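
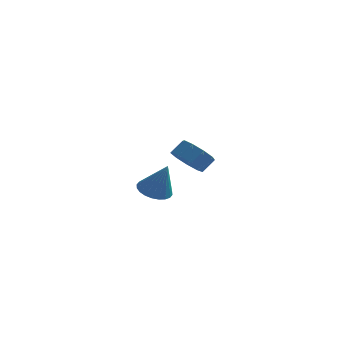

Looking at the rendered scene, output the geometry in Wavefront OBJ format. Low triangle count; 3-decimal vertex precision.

v 2.035 3.395 -2.15
v 2.441 4.03 -2.923
v 2.951 4.581 -2.203
v 2.545 3.945 -1.43
v 1.8 4.306 -2.681
v 2.31 4.856 -1.96
v 1.269 4.155 -2.19
v 1.779 4.706 -1.469
v 1.097 3.649 -1.68
v 1.606 4.199 -0.96
v 1.363 3.023 -1.391
v 1.873 3.574 -0.67
v 1.944 2.572 -1.456
v 2.454 3.123 -0.736
v 2.568 2.505 -1.847
v 3.077 3.056 -1.127
v 2.942 2.855 -2.379
v 3.452 3.406 -1.659
v 2.892 3.457 -2.804
v 3.402 4.008 -2.084
v 2.137 -2.705 -1.794
v 2.651 -1.935 -1.881
v 2.903 -3.015 -0.006
v 2.349 -1.802 -1.729
v 2.015 -1.807 -1.587
v 1.7 -1.949 -1.476
v 1.451 -2.205 -1.414
v 1.307 -2.538 -1.41
v 1.289 -2.897 -1.464
v 1.4 -3.226 -1.569
v 1.624 -3.476 -1.708
v 1.925 -3.608 -1.86
v 2.259 -3.603 -2.002
v 2.575 -3.462 -2.112
v 2.823 -3.205 -2.174
v 2.968 -2.872 -2.179
v 2.985 -2.514 -2.124
v 2.874 -2.185 -2.02
f 2 1 5
f 2 5 3
f 3 5 6
f 3 6 4
f 5 1 7
f 5 7 6
f 6 7 8
f 6 8 4
f 7 1 9
f 7 9 8
f 8 9 10
f 8 10 4
f 9 1 11
f 9 11 10
f 10 11 12
f 10 12 4
f 11 1 13
f 11 13 12
f 12 13 14
f 12 14 4
f 13 1 15
f 13 15 14
f 14 15 16
f 14 16 4
f 15 1 17
f 15 17 16
f 16 17 18
f 16 18 4
f 17 1 19
f 17 19 18
f 18 19 20
f 18 20 4
f 19 1 2
f 19 2 20
f 20 2 3
f 20 3 4
f 22 21 24
f 22 24 23
f 24 21 25
f 24 25 23
f 25 21 26
f 25 26 23
f 26 21 27
f 26 27 23
f 27 21 28
f 27 28 23
f 28 21 29
f 28 29 23
f 29 21 30
f 29 30 23
f 30 21 31
f 30 31 23
f 31 21 32
f 31 32 23
f 32 21 33
f 32 33 23
f 33 21 34
f 33 34 23
f 34 21 35
f 34 35 23
f 35 21 36
f 35 36 23
f 36 21 37
f 36 37 23
f 37 21 38
f 37 38 23
f 38 21 22
f 38 22 23



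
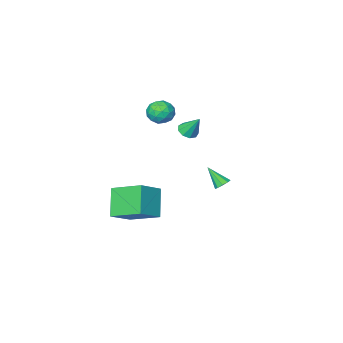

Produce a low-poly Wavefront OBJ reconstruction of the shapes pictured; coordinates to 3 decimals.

v 0.568 4.278 0.248
v 1.021 4.488 0.244
v 0.972 3.422 1.252
v 0.818 4.652 0.466
v 0.498 4.641 0.585
v 0.21 4.46 0.547
v 0.09 4.194 0.369
v 0.193 3.967 0.134
v 0.472 3.886 -0.047
v 0.795 3.988 -0.09
v 1.012 4.226 0.025
v 0.133 -1.733 2.757
v 0.686 -1.927 2.125
v -0.246 -3.073 2.835
v 0.307 -3.267 2.203
v 0.603 -3.028 2.977
v 0.837 -2.2 2.929
v -0.397 -2.8 2.031
v -0.163 -1.972 1.983
v 0.359 -2.586 1.676
v 0.977 -2.727 2.261
v -0.537 -2.273 2.699
v 0.081 -2.414 3.284
v 0.443 -1.712 2.434
v -0.003 -3.288 2.526
v 0.171 -3.148 2.981
v 0.496 -3.261 2.609
v 0.532 -1.873 2.907
v 0.857 -1.987 2.535
v 0.808 -2.634 3.036
v -0.417 -3.013 2.425
v -0.092 -3.127 2.053
v -0.056 -1.739 2.351
v 0.269 -1.852 1.979
v -0.368 -2.366 1.924
v 0.576 -2.213 1.799
v 0.353 -3.001 1.845
v -0.061 -2.727 1.744
v 0.077 -2.24 1.716
v 0.939 -2.296 2.143
v 0.716 -3.084 2.188
v 0.89 -2.944 2.643
v 1.028 -2.457 2.615
v 0.746 -2.684 1.879
v -0.276 -1.916 2.772
v -0.499 -2.704 2.817
v -0.588 -2.543 2.345
v -0.45 -2.056 2.317
v 0.087 -1.999 3.115
v -0.136 -2.787 3.161
v 0.363 -2.76 3.244
v 0.501 -2.273 3.216
v -0.306 -2.316 3.081
v -2.468 -3.909 -0.461
v -2.06 -4.302 -0.122
v -2.732 -3.111 0.781
v -1.83 -3.955 -0.296
v -1.898 -3.586 -0.547
v -2.233 -3.368 -0.758
v -2.677 -3.404 -0.83
v -3.023 -3.675 -0.73
v -3.11 -4.056 -0.503
v -2.895 -4.368 -0.257
v -2.481 -4.465 -0.107
v 2.701 -1.623 -2.692
v 4.101 -1.335 -1.81
v 1.823 0.092 -1.857
v 3.223 0.38 -0.975
v 3.397 -0.56 -4.145
v 4.797 -0.272 -3.263
v 2.519 1.155 -3.31
v 3.919 1.443 -2.428
f 2 1 4
f 2 4 3
f 4 1 5
f 4 5 3
f 5 1 6
f 5 6 3
f 6 1 7
f 6 7 3
f 7 1 8
f 7 8 3
f 8 1 9
f 8 9 3
f 9 1 10
f 9 10 3
f 10 1 11
f 10 11 3
f 11 1 2
f 11 2 3
f 12 49 28
f 49 23 52
f 28 52 17
f 49 52 28
f 12 28 24
f 28 17 29
f 24 29 13
f 28 29 24
f 12 24 33
f 24 13 34
f 33 34 19
f 24 34 33
f 12 33 45
f 33 19 48
f 45 48 22
f 33 48 45
f 12 45 49
f 45 22 53
f 49 53 23
f 45 53 49
f 13 29 40
f 29 17 43
f 40 43 21
f 29 43 40
f 17 52 30
f 52 23 51
f 30 51 16
f 52 51 30
f 23 53 50
f 53 22 46
f 50 46 14
f 53 46 50
f 22 48 47
f 48 19 35
f 47 35 18
f 48 35 47
f 19 34 39
f 34 13 36
f 39 36 20
f 34 36 39
f 15 41 27
f 41 21 42
f 27 42 16
f 41 42 27
f 15 27 25
f 27 16 26
f 25 26 14
f 27 26 25
f 15 25 32
f 25 14 31
f 32 31 18
f 25 31 32
f 15 32 37
f 32 18 38
f 37 38 20
f 32 38 37
f 15 37 41
f 37 20 44
f 41 44 21
f 37 44 41
f 16 42 30
f 42 21 43
f 30 43 17
f 42 43 30
f 14 26 50
f 26 16 51
f 50 51 23
f 26 51 50
f 18 31 47
f 31 14 46
f 47 46 22
f 31 46 47
f 20 38 39
f 38 18 35
f 39 35 19
f 38 35 39
f 21 44 40
f 44 20 36
f 40 36 13
f 44 36 40
f 55 54 57
f 55 57 56
f 57 54 58
f 57 58 56
f 58 54 59
f 58 59 56
f 59 54 60
f 59 60 56
f 60 54 61
f 60 61 56
f 61 54 62
f 61 62 56
f 62 54 63
f 62 63 56
f 63 54 64
f 63 64 56
f 64 54 55
f 64 55 56
f 66 68 65
f 69 66 65
f 65 68 67
f 67 69 65
f 66 72 68
f 70 66 69
f 70 72 66
f 68 72 67
f 71 69 67
f 67 72 71
f 71 70 69
f 72 70 71



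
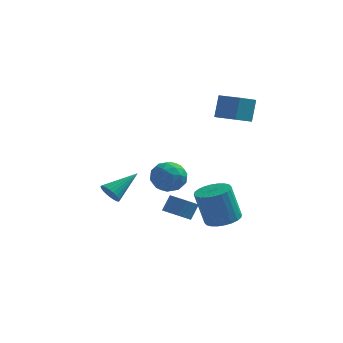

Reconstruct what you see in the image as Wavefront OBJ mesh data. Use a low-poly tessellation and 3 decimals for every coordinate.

v 2.123 2.436 2.32
v 2.239 3.05 3.64
v 0.881 3.202 2.073
v 0.997 3.816 3.392
v 2.823 3.404 1.808
v 2.939 4.018 3.127
v 1.581 4.17 1.56
v 1.697 4.784 2.88
v -2.144 4.756 -2.464
v -1.157 4.843 -2.9
v -2.243 3.097 -3.02
v -1.256 3.184 -3.456
v -1.374 3.184 -2.38
v -1.312 4.209 -2.036
v -2.088 3.731 -3.884
v -2.026 4.756 -3.54
v -1.122 4.209 -3.778
v -0.681 3.871 -2.848
v -2.719 4.069 -3.072
v -2.278 3.731 -2.142
v -1.642 4.945 -2.633
v -1.758 2.995 -3.287
v -1.828 2.995 -2.654
v -1.247 3.046 -2.911
v -1.733 4.573 -2.125
v -1.153 4.624 -2.382
v -1.281 3.649 -2.076
v -2.247 3.316 -3.538
v -1.667 3.367 -3.795
v -2.153 4.894 -3.009
v -1.572 4.945 -3.266
v -2.119 4.291 -3.844
v -1.041 4.624 -3.406
v -1.099 3.649 -3.733
v -1.588 3.97 -3.984
v -1.552 4.573 -3.782
v -0.782 4.425 -2.859
v -0.84 3.45 -3.186
v -0.909 3.45 -2.553
v -0.873 4.053 -2.351
v -0.761 4.053 -3.375
v -2.56 4.49 -2.734
v -2.618 3.515 -3.061
v -2.527 3.887 -3.569
v -2.491 4.49 -3.367
v -2.301 4.291 -2.187
v -2.359 3.316 -2.514
v -1.848 3.367 -2.138
v -1.812 3.97 -1.936
v -2.639 3.887 -2.545
v -3.79 -0.844 -2.057
v -3.463 -0.702 -2.648
v -2.63 0.444 -1.103
v -3.661 -0.52 -2.652
v -3.879 -0.387 -2.566
v -4.084 -0.324 -2.403
v -4.244 -0.341 -2.187
v -4.334 -0.433 -1.951
v -4.342 -0.589 -1.731
v -4.266 -0.783 -1.561
v -4.118 -0.987 -1.467
v -3.919 -1.169 -1.462
v -3.701 -1.302 -1.548
v -3.497 -1.365 -1.712
v -3.337 -1.348 -1.928
v -3.246 -1.256 -2.164
v -3.239 -1.1 -2.383
v -3.315 -0.906 -2.553
v 1.638 1.763 -4.71
v 2.578 2.022 -4.447
v 2.002 2.016 -2.386
v 1.062 1.757 -2.65
v 2.411 2.376 -4.493
v 1.834 2.37 -2.432
v 2.126 2.636 -4.572
v 1.55 2.631 -2.511
v 1.767 2.764 -4.672
v 1.19 2.758 -2.611
v 1.388 2.739 -4.778
v 0.812 2.733 -2.717
v 1.047 2.566 -4.873
v 0.471 2.56 -2.812
v 0.797 2.27 -4.944
v 0.22 2.264 -2.883
v 0.674 1.897 -4.98
v 0.098 1.891 -2.919
v 0.698 1.504 -4.974
v 0.122 1.498 -2.913
v 0.866 1.15 -4.928
v 0.289 1.144 -2.867
v 1.15 0.889 -4.849
v 0.574 0.884 -2.788
v 1.51 0.762 -4.749
v 0.933 0.756 -2.688
v 1.888 0.787 -4.643
v 1.312 0.781 -2.582
v 2.229 0.96 -4.548
v 1.653 0.954 -2.487
v 2.48 1.256 -4.477
v 1.903 1.25 -2.416
v 2.602 1.629 -4.441
v 2.026 1.623 -2.38
v -0.019 -2.464 -2.396
v 0.664 -2.305 -2.738
v 0.962 -1.798 -1.905
v 0.279 -1.956 -1.564
v 0.483 -2.051 -2.828
v 0.782 -1.544 -1.995
v 0.215 -1.869 -2.843
v 0.514 -1.361 -2.01
v -0.093 -1.789 -2.781
v 0.206 -1.282 -1.948
v -0.388 -1.826 -2.653
v -0.09 -1.319 -1.82
v -0.62 -1.973 -2.48
v -0.322 -1.466 -1.647
v -0.748 -2.205 -2.293
v -0.449 -1.698 -1.46
v -0.75 -2.482 -2.124
v -0.451 -1.974 -1.291
v -0.625 -2.756 -2.001
v -0.327 -2.248 -1.169
v -0.396 -2.979 -1.948
v -0.098 -2.471 -1.115
v -0.102 -3.113 -1.971
v 0.197 -2.605 -1.139
v 0.207 -3.134 -2.069
v 0.505 -2.627 -1.236
v 0.477 -3.04 -2.223
v 0.775 -2.533 -1.39
v 0.66 -2.847 -2.407
v 0.959 -2.339 -1.574
v 0.727 -2.587 -2.589
v 1.025 -2.079 -1.756
f 2 4 1
f 5 2 1
f 1 4 3
f 3 5 1
f 2 8 4
f 6 2 5
f 6 8 2
f 4 8 3
f 7 5 3
f 3 8 7
f 7 6 5
f 8 6 7
f 9 46 25
f 46 20 49
f 25 49 14
f 46 49 25
f 9 25 21
f 25 14 26
f 21 26 10
f 25 26 21
f 9 21 30
f 21 10 31
f 30 31 16
f 21 31 30
f 9 30 42
f 30 16 45
f 42 45 19
f 30 45 42
f 9 42 46
f 42 19 50
f 46 50 20
f 42 50 46
f 10 26 37
f 26 14 40
f 37 40 18
f 26 40 37
f 14 49 27
f 49 20 48
f 27 48 13
f 49 48 27
f 20 50 47
f 50 19 43
f 47 43 11
f 50 43 47
f 19 45 44
f 45 16 32
f 44 32 15
f 45 32 44
f 16 31 36
f 31 10 33
f 36 33 17
f 31 33 36
f 12 38 24
f 38 18 39
f 24 39 13
f 38 39 24
f 12 24 22
f 24 13 23
f 22 23 11
f 24 23 22
f 12 22 29
f 22 11 28
f 29 28 15
f 22 28 29
f 12 29 34
f 29 15 35
f 34 35 17
f 29 35 34
f 12 34 38
f 34 17 41
f 38 41 18
f 34 41 38
f 13 39 27
f 39 18 40
f 27 40 14
f 39 40 27
f 11 23 47
f 23 13 48
f 47 48 20
f 23 48 47
f 15 28 44
f 28 11 43
f 44 43 19
f 28 43 44
f 17 35 36
f 35 15 32
f 36 32 16
f 35 32 36
f 18 41 37
f 41 17 33
f 37 33 10
f 41 33 37
f 52 51 54
f 52 54 53
f 54 51 55
f 54 55 53
f 55 51 56
f 55 56 53
f 56 51 57
f 56 57 53
f 57 51 58
f 57 58 53
f 58 51 59
f 58 59 53
f 59 51 60
f 59 60 53
f 60 51 61
f 60 61 53
f 61 51 62
f 61 62 53
f 62 51 63
f 62 63 53
f 63 51 64
f 63 64 53
f 64 51 65
f 64 65 53
f 65 51 66
f 65 66 53
f 66 51 67
f 66 67 53
f 67 51 68
f 67 68 53
f 68 51 52
f 68 52 53
f 70 69 73
f 70 73 71
f 71 73 74
f 71 74 72
f 73 69 75
f 73 75 74
f 74 75 76
f 74 76 72
f 75 69 77
f 75 77 76
f 76 77 78
f 76 78 72
f 77 69 79
f 77 79 78
f 78 79 80
f 78 80 72
f 79 69 81
f 79 81 80
f 80 81 82
f 80 82 72
f 81 69 83
f 81 83 82
f 82 83 84
f 82 84 72
f 83 69 85
f 83 85 84
f 84 85 86
f 84 86 72
f 85 69 87
f 85 87 86
f 86 87 88
f 86 88 72
f 87 69 89
f 87 89 88
f 88 89 90
f 88 90 72
f 89 69 91
f 89 91 90
f 90 91 92
f 90 92 72
f 91 69 93
f 91 93 92
f 92 93 94
f 92 94 72
f 93 69 95
f 93 95 94
f 94 95 96
f 94 96 72
f 95 69 97
f 95 97 96
f 96 97 98
f 96 98 72
f 97 69 99
f 97 99 98
f 98 99 100
f 98 100 72
f 99 69 101
f 99 101 100
f 100 101 102
f 100 102 72
f 101 69 70
f 101 70 102
f 102 70 71
f 102 71 72
f 104 103 107
f 104 107 105
f 105 107 108
f 105 108 106
f 107 103 109
f 107 109 108
f 108 109 110
f 108 110 106
f 109 103 111
f 109 111 110
f 110 111 112
f 110 112 106
f 111 103 113
f 111 113 112
f 112 113 114
f 112 114 106
f 113 103 115
f 113 115 114
f 114 115 116
f 114 116 106
f 115 103 117
f 115 117 116
f 116 117 118
f 116 118 106
f 117 103 119
f 117 119 118
f 118 119 120
f 118 120 106
f 119 103 121
f 119 121 120
f 120 121 122
f 120 122 106
f 121 103 123
f 121 123 122
f 122 123 124
f 122 124 106
f 123 103 125
f 123 125 124
f 124 125 126
f 124 126 106
f 125 103 127
f 125 127 126
f 126 127 128
f 126 128 106
f 127 103 129
f 127 129 128
f 128 129 130
f 128 130 106
f 129 103 131
f 129 131 130
f 130 131 132
f 130 132 106
f 131 103 133
f 131 133 132
f 132 133 134
f 132 134 106
f 133 103 104
f 133 104 134
f 134 104 105
f 134 105 106



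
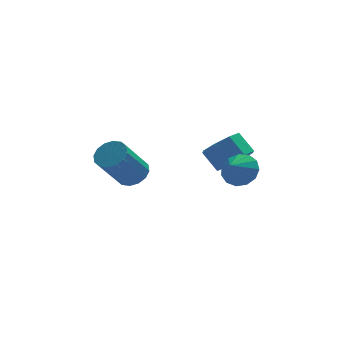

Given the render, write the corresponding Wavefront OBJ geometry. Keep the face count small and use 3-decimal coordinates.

v 3.831 0.22 1.245
v 4.588 0.062 1.847
v 4.107 0.763 2.636
v 3.349 0.92 2.035
v 4.699 0.65 1.394
v 4.217 1.35 2.183
v 4.301 0.985 0.853
v 3.819 1.685 1.643
v 3.628 0.872 0.543
v 3.146 1.573 1.332
v 3.073 0.377 0.644
v 2.592 1.078 1.433
v 2.963 -0.21 1.097
v 2.481 0.49 1.886
v 3.361 -0.545 1.637
v 2.879 0.155 2.427
v 4.034 -0.433 1.948
v 3.552 0.268 2.737
v 3.578 -1.424 1.634
v 4.266 -1.526 2.156
v 3.002 -1.976 2.286
v 4.041 -1.117 2.304
v 3.668 -0.805 2.238
v 3.267 -0.689 1.981
v 2.965 -0.808 1.614
v 2.857 -1.121 1.253
v 2.978 -1.532 1.013
v 3.29 -1.908 0.971
v 3.693 -2.13 1.139
v 4.06 -2.129 1.464
v 4.273 -1.903 1.844
v 0.189 4.271 -1.257
v 0.64 3.563 -1.261
v -0.477 2.84 0.453
v -0.929 3.549 0.457
v 0.86 3.835 -1.003
v -0.257 3.113 0.711
v 0.9 4.224 -0.813
v -0.217 3.502 0.901
v 0.749 4.626 -0.742
v -0.368 3.903 0.972
v 0.448 4.933 -0.809
v -0.669 4.21 0.905
v 0.078 5.062 -0.996
v -1.039 4.339 0.718
v -0.263 4.98 -1.253
v -1.38 4.257 0.461
v -0.483 4.707 -1.511
v -1.6 3.985 0.203
v -0.523 4.318 -1.701
v -1.64 3.596 0.013
v -0.372 3.917 -1.772
v -1.489 3.194 -0.058
v -0.071 3.61 -1.705
v -1.188 2.887 0.009
v 0.299 3.481 -1.518
v -0.818 2.758 0.196
f 2 1 5
f 2 5 3
f 3 5 6
f 3 6 4
f 5 1 7
f 5 7 6
f 6 7 8
f 6 8 4
f 7 1 9
f 7 9 8
f 8 9 10
f 8 10 4
f 9 1 11
f 9 11 10
f 10 11 12
f 10 12 4
f 11 1 13
f 11 13 12
f 12 13 14
f 12 14 4
f 13 1 15
f 13 15 14
f 14 15 16
f 14 16 4
f 15 1 17
f 15 17 16
f 16 17 18
f 16 18 4
f 17 1 2
f 17 2 18
f 18 2 3
f 18 3 4
f 20 19 22
f 20 22 21
f 22 19 23
f 22 23 21
f 23 19 24
f 23 24 21
f 24 19 25
f 24 25 21
f 25 19 26
f 25 26 21
f 26 19 27
f 26 27 21
f 27 19 28
f 27 28 21
f 28 19 29
f 28 29 21
f 29 19 30
f 29 30 21
f 30 19 31
f 30 31 21
f 31 19 20
f 31 20 21
f 33 32 36
f 33 36 34
f 34 36 37
f 34 37 35
f 36 32 38
f 36 38 37
f 37 38 39
f 37 39 35
f 38 32 40
f 38 40 39
f 39 40 41
f 39 41 35
f 40 32 42
f 40 42 41
f 41 42 43
f 41 43 35
f 42 32 44
f 42 44 43
f 43 44 45
f 43 45 35
f 44 32 46
f 44 46 45
f 45 46 47
f 45 47 35
f 46 32 48
f 46 48 47
f 47 48 49
f 47 49 35
f 48 32 50
f 48 50 49
f 49 50 51
f 49 51 35
f 50 32 52
f 50 52 51
f 51 52 53
f 51 53 35
f 52 32 54
f 52 54 53
f 53 54 55
f 53 55 35
f 54 32 56
f 54 56 55
f 55 56 57
f 55 57 35
f 56 32 33
f 56 33 57
f 57 33 34
f 57 34 35



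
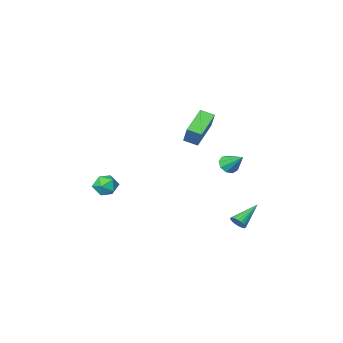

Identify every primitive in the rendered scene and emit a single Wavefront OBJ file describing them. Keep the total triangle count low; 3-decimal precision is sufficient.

v 3.7 -3.359 -1.524
v 4.459 -3.321 -1.859
v 3.361 -4.319 -2.401
v 4.12 -4.281 -2.736
v 4.019 -4.586 -1.97
v 4.229 -3.992 -1.428
v 3.591 -3.648 -2.832
v 3.801 -3.054 -2.29
v 4.392 -3.499 -2.668
v 4.656 -4.079 -2.135
v 3.164 -3.561 -2.125
v 3.428 -4.141 -1.592
v -1.017 -2.053 2.583
v -0.811 -1.312 3.765
v -1.595 -1.438 2.299
v -1.389 -0.698 3.481
v 0.409 -1.102 1.739
v 0.615 -0.362 2.921
v -0.169 -0.488 1.455
v 0.037 0.253 2.637
v 0.043 4.145 -2.536
v 0.315 3.825 -2.213
v -1.403 3.815 -1.644
v 0.333 4.02 -2.111
v 0.302 4.236 -2.083
v 0.225 4.436 -2.133
v 0.117 4.586 -2.253
v -0.004 4.66 -2.422
v -0.117 4.644 -2.61
v -0.202 4.543 -2.786
v -0.245 4.372 -2.919
v -0.239 4.162 -2.985
v -0.183 3.949 -2.974
v -0.089 3.77 -2.887
v 0.028 3.655 -2.74
v 0.148 3.626 -2.557
v 0.249 3.686 -2.371
v 0.128 3.267 1.592
v 0.35 2.898 2.066
v -0.128 4.293 2.508
v 0.676 3.134 1.894
v 0.747 3.431 1.581
v 0.528 3.652 1.273
v 0.122 3.692 1.114
v -0.281 3.533 1.178
v -0.492 3.25 1.436
v -0.413 2.974 1.767
v -0.081 2.836 2.016
f 1 12 6
f 1 6 2
f 1 2 8
f 1 8 11
f 1 11 12
f 2 6 10
f 6 12 5
f 12 11 3
f 11 8 7
f 8 2 9
f 4 10 5
f 4 5 3
f 4 3 7
f 4 7 9
f 4 9 10
f 5 10 6
f 3 5 12
f 7 3 11
f 9 7 8
f 10 9 2
f 14 16 13
f 17 14 13
f 13 16 15
f 15 17 13
f 14 20 16
f 18 14 17
f 18 20 14
f 16 20 15
f 19 17 15
f 15 20 19
f 19 18 17
f 20 18 19
f 22 21 24
f 22 24 23
f 24 21 25
f 24 25 23
f 25 21 26
f 25 26 23
f 26 21 27
f 26 27 23
f 27 21 28
f 27 28 23
f 28 21 29
f 28 29 23
f 29 21 30
f 29 30 23
f 30 21 31
f 30 31 23
f 31 21 32
f 31 32 23
f 32 21 33
f 32 33 23
f 33 21 34
f 33 34 23
f 34 21 35
f 34 35 23
f 35 21 36
f 35 36 23
f 36 21 37
f 36 37 23
f 37 21 22
f 37 22 23
f 39 38 41
f 39 41 40
f 41 38 42
f 41 42 40
f 42 38 43
f 42 43 40
f 43 38 44
f 43 44 40
f 44 38 45
f 44 45 40
f 45 38 46
f 45 46 40
f 46 38 47
f 46 47 40
f 47 38 48
f 47 48 40
f 48 38 39
f 48 39 40



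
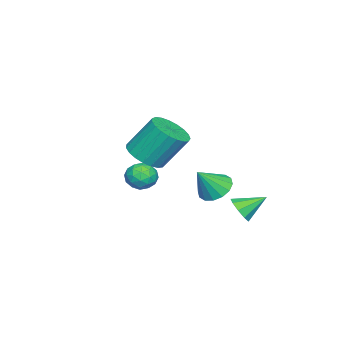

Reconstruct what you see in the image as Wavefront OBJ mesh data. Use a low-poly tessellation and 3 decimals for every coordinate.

v 1.422 0.737 -0.14
v 2.125 0.503 -0.718
v 2.298 0.163 1.16
v 2.222 0.96 -0.581
v 2.104 1.357 -0.326
v 1.803 1.588 -0.021
v 1.4 1.591 0.252
v 1.003 1.366 0.42
v 0.718 0.972 0.438
v 0.622 0.515 0.301
v 0.74 0.118 0.046
v 1.04 -0.114 -0.259
v 1.443 -0.117 -0.532
v 1.84 0.109 -0.7
v 0.041 1.474 -2.128
v 0.754 1.638 -1.781
v -0.601 2.586 -1.332
v 0.696 1.936 -2.244
v 0.332 2.018 -2.653
v -0.169 1.846 -2.816
v -0.572 1.5 -2.657
v -0.687 1.142 -2.251
v -0.463 0.939 -1.787
v -0.002 0.987 -1.482
v 0.478 1.263 -1.48
v -1.295 -3.672 -0.585
v -0.952 -3.108 -1.171
v -0.408 -4.692 -1.049
v -0.065 -4.128 -1.635
v 0.081 -4.011 -0.772
v -0.467 -3.38 -0.485
v -0.893 -4.42 -1.735
v -1.441 -3.789 -1.448
v -0.704 -3.57 -1.882
v -0.102 -3.317 -1.287
v -1.258 -4.483 -0.933
v -0.656 -4.23 -0.338
v -1.201 -3.3 -0.837
v -0.159 -4.5 -1.383
v -0.073 -4.431 -0.875
v 0.129 -4.099 -1.22
v -0.916 -3.461 -0.434
v -0.715 -3.129 -0.779
v -0.108 -3.66 -0.544
v -0.645 -4.671 -1.441
v -0.444 -4.339 -1.786
v -1.489 -3.701 -1
v -1.287 -3.369 -1.345
v -1.252 -4.14 -1.676
v -0.854 -3.24 -1.6
v -0.333 -3.84 -1.872
v -0.819 -4.011 -1.931
v -1.141 -3.64 -1.762
v -0.5 -3.092 -1.25
v 0.021 -3.691 -1.523
v 0.107 -3.623 -1.015
v -0.215 -3.252 -0.847
v -0.354 -3.363 -1.668
v -1.381 -4.109 -0.697
v -0.86 -4.708 -0.97
v -1.145 -4.548 -1.373
v -1.467 -4.177 -1.205
v -1.027 -3.96 -0.348
v -0.506 -4.56 -0.62
v -0.219 -4.16 -0.458
v -0.541 -3.789 -0.289
v -1.006 -4.437 -0.552
v 4.135 -1.639 2.705
v 4.678 -2.339 3.287
v 4.309 -1.22 4.977
v 3.765 -0.521 4.395
v 4.993 -2.055 3.167
v 4.624 -0.936 4.857
v 5.16 -1.698 2.968
v 4.791 -0.58 4.658
v 5.149 -1.332 2.723
v 4.78 -0.213 4.413
v 4.963 -1.019 2.475
v 4.594 0.1 4.165
v 4.633 -0.813 2.267
v 4.264 0.306 3.957
v 4.218 -0.75 2.134
v 3.849 0.369 3.824
v 3.788 -0.841 2.101
v 3.419 0.278 3.791
v 3.418 -1.069 2.171
v 3.049 0.049 3.861
v 3.172 -1.397 2.334
v 2.802 -0.278 4.024
v 3.092 -1.766 2.561
v 2.723 -0.648 4.251
v 3.193 -2.114 2.813
v 2.824 -0.995 4.503
v 3.456 -2.379 3.046
v 3.087 -1.26 4.736
v 3.837 -2.516 3.221
v 3.468 -1.398 4.911
v 4.269 -2.502 3.306
v 3.9 -1.384 4.996
f 2 1 4
f 2 4 3
f 4 1 5
f 4 5 3
f 5 1 6
f 5 6 3
f 6 1 7
f 6 7 3
f 7 1 8
f 7 8 3
f 8 1 9
f 8 9 3
f 9 1 10
f 9 10 3
f 10 1 11
f 10 11 3
f 11 1 12
f 11 12 3
f 12 1 13
f 12 13 3
f 13 1 14
f 13 14 3
f 14 1 2
f 14 2 3
f 16 15 18
f 16 18 17
f 18 15 19
f 18 19 17
f 19 15 20
f 19 20 17
f 20 15 21
f 20 21 17
f 21 15 22
f 21 22 17
f 22 15 23
f 22 23 17
f 23 15 24
f 23 24 17
f 24 15 25
f 24 25 17
f 25 15 16
f 25 16 17
f 26 63 42
f 63 37 66
f 42 66 31
f 63 66 42
f 26 42 38
f 42 31 43
f 38 43 27
f 42 43 38
f 26 38 47
f 38 27 48
f 47 48 33
f 38 48 47
f 26 47 59
f 47 33 62
f 59 62 36
f 47 62 59
f 26 59 63
f 59 36 67
f 63 67 37
f 59 67 63
f 27 43 54
f 43 31 57
f 54 57 35
f 43 57 54
f 31 66 44
f 66 37 65
f 44 65 30
f 66 65 44
f 37 67 64
f 67 36 60
f 64 60 28
f 67 60 64
f 36 62 61
f 62 33 49
f 61 49 32
f 62 49 61
f 33 48 53
f 48 27 50
f 53 50 34
f 48 50 53
f 29 55 41
f 55 35 56
f 41 56 30
f 55 56 41
f 29 41 39
f 41 30 40
f 39 40 28
f 41 40 39
f 29 39 46
f 39 28 45
f 46 45 32
f 39 45 46
f 29 46 51
f 46 32 52
f 51 52 34
f 46 52 51
f 29 51 55
f 51 34 58
f 55 58 35
f 51 58 55
f 30 56 44
f 56 35 57
f 44 57 31
f 56 57 44
f 28 40 64
f 40 30 65
f 64 65 37
f 40 65 64
f 32 45 61
f 45 28 60
f 61 60 36
f 45 60 61
f 34 52 53
f 52 32 49
f 53 49 33
f 52 49 53
f 35 58 54
f 58 34 50
f 54 50 27
f 58 50 54
f 69 68 72
f 69 72 70
f 70 72 73
f 70 73 71
f 72 68 74
f 72 74 73
f 73 74 75
f 73 75 71
f 74 68 76
f 74 76 75
f 75 76 77
f 75 77 71
f 76 68 78
f 76 78 77
f 77 78 79
f 77 79 71
f 78 68 80
f 78 80 79
f 79 80 81
f 79 81 71
f 80 68 82
f 80 82 81
f 81 82 83
f 81 83 71
f 82 68 84
f 82 84 83
f 83 84 85
f 83 85 71
f 84 68 86
f 84 86 85
f 85 86 87
f 85 87 71
f 86 68 88
f 86 88 87
f 87 88 89
f 87 89 71
f 88 68 90
f 88 90 89
f 89 90 91
f 89 91 71
f 90 68 92
f 90 92 91
f 91 92 93
f 91 93 71
f 92 68 94
f 92 94 93
f 93 94 95
f 93 95 71
f 94 68 96
f 94 96 95
f 95 96 97
f 95 97 71
f 96 68 98
f 96 98 97
f 97 98 99
f 97 99 71
f 98 68 69
f 98 69 99
f 99 69 70
f 99 70 71



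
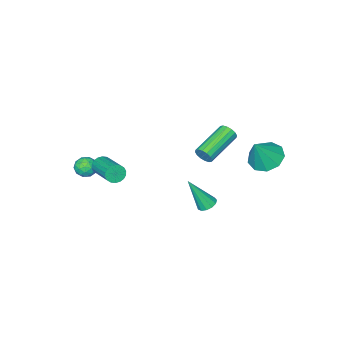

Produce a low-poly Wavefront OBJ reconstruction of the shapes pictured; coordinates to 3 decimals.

v 1.747 -2.652 -1.477
v 2.315 -2.788 -1.831
v 1.605 -3.732 -1.289
v 2.173 -3.868 -1.643
v 2.215 -3.552 -1.038
v 2.302 -2.885 -1.154
v 1.618 -3.635 -1.966
v 1.705 -2.968 -2.082
v 2.236 -3.396 -2.133
v 2.604 -3.344 -1.56
v 1.316 -3.176 -1.56
v 1.684 -3.124 -0.987
v 2.043 -2.625 -1.67
v 1.877 -3.895 -1.45
v 1.901 -3.709 -1.094
v 2.235 -3.789 -1.302
v 2.036 -2.682 -1.273
v 2.37 -2.762 -1.481
v 2.311 -3.211 -1.015
v 1.55 -3.758 -1.639
v 1.884 -3.838 -1.847
v 1.685 -2.731 -1.818
v 2.019 -2.811 -2.026
v 1.609 -3.309 -2.105
v 2.331 -3.062 -2.056
v 2.248 -3.697 -1.945
v 1.921 -3.56 -2.135
v 1.972 -3.168 -2.203
v 2.548 -3.032 -1.719
v 2.464 -3.667 -1.608
v 2.488 -3.482 -1.253
v 2.54 -3.089 -1.321
v 2.501 -3.39 -1.896
v 1.456 -2.853 -1.512
v 1.372 -3.488 -1.401
v 1.38 -3.431 -1.799
v 1.432 -3.038 -1.867
v 1.672 -2.823 -1.175
v 1.589 -3.458 -1.064
v 1.948 -3.352 -0.917
v 1.999 -2.96 -0.985
v 1.419 -3.13 -1.224
v -4.341 3.787 0.327
v -3.743 4.522 -0.077
v -3.419 3.853 1.813
v -4.294 4.813 0.252
v -4.867 4.624 0.616
v -5.194 4.043 0.845
v -5.122 3.342 0.831
v -4.684 2.85 0.582
v -4.086 2.795 0.213
v -3.607 3.205 -0.102
v -3.472 3.887 -0.217
v 1.934 -1.884 -0.599
v 2.3 -1.82 -1.045
v 2.812 -0.032 -0.366
v 2.446 -0.096 0.079
v 2.079 -1.722 -1.137
v 2.591 0.066 -0.458
v 1.83 -1.656 -1.122
v 2.342 0.132 -0.444
v 1.601 -1.635 -1.004
v 2.114 0.153 -0.326
v 1.439 -1.664 -0.806
v 1.951 0.124 -0.127
v 1.374 -1.736 -0.567
v 1.886 0.052 0.112
v 1.42 -1.838 -0.334
v 1.932 -0.049 0.345
v 1.568 -1.948 -0.154
v 2.08 -0.16 0.525
v 1.789 -2.046 -0.062
v 2.301 -0.258 0.617
v 2.038 -2.112 -0.076
v 2.55 -0.324 0.602
v 2.266 -2.133 -0.194
v 2.779 -0.345 0.484
v 2.429 -2.104 -0.393
v 2.941 -0.316 0.286
v 2.494 -2.032 -0.632
v 3.006 -0.244 0.047
v 2.448 -1.931 -0.865
v 2.96 -0.142 -0.186
v -0.794 2.971 1.714
v -0.604 2.773 2.179
v -2.595 2.391 2.831
v -2.786 2.589 2.366
v -0.641 3.046 2.226
v -2.632 2.664 2.878
v -0.719 3.299 2.136
v -2.71 2.917 2.789
v -0.817 3.464 1.933
v -2.808 3.082 2.586
v -0.909 3.497 1.671
v -2.9 3.115 2.324
v -0.97 3.389 1.421
v -2.962 3.007 2.073
v -0.985 3.169 1.249
v -2.976 2.787 1.901
v -0.948 2.896 1.202
v -2.939 2.514 1.854
v -0.87 2.643 1.291
v -2.861 2.261 1.944
v -0.772 2.478 1.494
v -2.763 2.096 2.147
v -0.68 2.445 1.756
v -2.671 2.063 2.409
v -0.618 2.553 2.007
v -2.61 2.171 2.659
v -2.668 1.136 -4.298
v -2.269 1.571 -4.298
v -1.912 0.444 -2.442
v -2.538 1.691 -4.144
v -2.848 1.635 -4.038
v -3.101 1.42 -4.015
v -3.217 1.116 -4.082
v -3.158 0.818 -4.217
v -2.944 0.621 -4.378
v -2.642 0.587 -4.513
v -2.349 0.728 -4.58
v -2.157 0.999 -4.558
v -2.127 1.313 -4.453
f 1 38 17
f 38 12 41
f 17 41 6
f 38 41 17
f 1 17 13
f 17 6 18
f 13 18 2
f 17 18 13
f 1 13 22
f 13 2 23
f 22 23 8
f 13 23 22
f 1 22 34
f 22 8 37
f 34 37 11
f 22 37 34
f 1 34 38
f 34 11 42
f 38 42 12
f 34 42 38
f 2 18 29
f 18 6 32
f 29 32 10
f 18 32 29
f 6 41 19
f 41 12 40
f 19 40 5
f 41 40 19
f 12 42 39
f 42 11 35
f 39 35 3
f 42 35 39
f 11 37 36
f 37 8 24
f 36 24 7
f 37 24 36
f 8 23 28
f 23 2 25
f 28 25 9
f 23 25 28
f 4 30 16
f 30 10 31
f 16 31 5
f 30 31 16
f 4 16 14
f 16 5 15
f 14 15 3
f 16 15 14
f 4 14 21
f 14 3 20
f 21 20 7
f 14 20 21
f 4 21 26
f 21 7 27
f 26 27 9
f 21 27 26
f 4 26 30
f 26 9 33
f 30 33 10
f 26 33 30
f 5 31 19
f 31 10 32
f 19 32 6
f 31 32 19
f 3 15 39
f 15 5 40
f 39 40 12
f 15 40 39
f 7 20 36
f 20 3 35
f 36 35 11
f 20 35 36
f 9 27 28
f 27 7 24
f 28 24 8
f 27 24 28
f 10 33 29
f 33 9 25
f 29 25 2
f 33 25 29
f 44 43 46
f 44 46 45
f 46 43 47
f 46 47 45
f 47 43 48
f 47 48 45
f 48 43 49
f 48 49 45
f 49 43 50
f 49 50 45
f 50 43 51
f 50 51 45
f 51 43 52
f 51 52 45
f 52 43 53
f 52 53 45
f 53 43 44
f 53 44 45
f 55 54 58
f 55 58 56
f 56 58 59
f 56 59 57
f 58 54 60
f 58 60 59
f 59 60 61
f 59 61 57
f 60 54 62
f 60 62 61
f 61 62 63
f 61 63 57
f 62 54 64
f 62 64 63
f 63 64 65
f 63 65 57
f 64 54 66
f 64 66 65
f 65 66 67
f 65 67 57
f 66 54 68
f 66 68 67
f 67 68 69
f 67 69 57
f 68 54 70
f 68 70 69
f 69 70 71
f 69 71 57
f 70 54 72
f 70 72 71
f 71 72 73
f 71 73 57
f 72 54 74
f 72 74 73
f 73 74 75
f 73 75 57
f 74 54 76
f 74 76 75
f 75 76 77
f 75 77 57
f 76 54 78
f 76 78 77
f 77 78 79
f 77 79 57
f 78 54 80
f 78 80 79
f 79 80 81
f 79 81 57
f 80 54 82
f 80 82 81
f 81 82 83
f 81 83 57
f 82 54 55
f 82 55 83
f 83 55 56
f 83 56 57
f 85 84 88
f 85 88 86
f 86 88 89
f 86 89 87
f 88 84 90
f 88 90 89
f 89 90 91
f 89 91 87
f 90 84 92
f 90 92 91
f 91 92 93
f 91 93 87
f 92 84 94
f 92 94 93
f 93 94 95
f 93 95 87
f 94 84 96
f 94 96 95
f 95 96 97
f 95 97 87
f 96 84 98
f 96 98 97
f 97 98 99
f 97 99 87
f 98 84 100
f 98 100 99
f 99 100 101
f 99 101 87
f 100 84 102
f 100 102 101
f 101 102 103
f 101 103 87
f 102 84 104
f 102 104 103
f 103 104 105
f 103 105 87
f 104 84 106
f 104 106 105
f 105 106 107
f 105 107 87
f 106 84 108
f 106 108 107
f 107 108 109
f 107 109 87
f 108 84 85
f 108 85 109
f 109 85 86
f 109 86 87
f 111 110 113
f 111 113 112
f 113 110 114
f 113 114 112
f 114 110 115
f 114 115 112
f 115 110 116
f 115 116 112
f 116 110 117
f 116 117 112
f 117 110 118
f 117 118 112
f 118 110 119
f 118 119 112
f 119 110 120
f 119 120 112
f 120 110 121
f 120 121 112
f 121 110 122
f 121 122 112
f 122 110 111
f 122 111 112



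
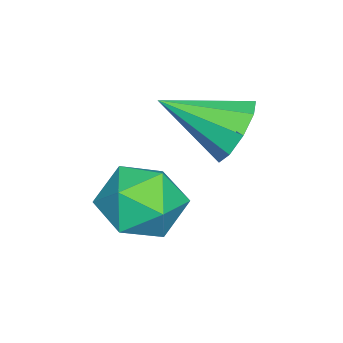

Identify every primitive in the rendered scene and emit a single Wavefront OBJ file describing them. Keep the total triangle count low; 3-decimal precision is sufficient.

v 0.56 3.893 1.958
v 1.257 3.722 1.305
v 0.98 2.147 2.862
v 1.508 4.051 1.824
v 1.315 4.306 2.405
v 0.769 4.368 2.777
v 0.125 4.207 2.766
v -0.315 3.899 2.376
v -0.346 3.588 1.791
v 0.048 3.42 1.283
v 0.681 3.473 1.092
v 1.821 2.576 1.038
v 2.679 2.908 0.321
v 1.241 1.312 -0.241
v 2.099 1.644 -0.958
v 2.351 1.071 0.027
v 2.709 1.852 0.817
v 1.211 2.368 -0.737
v 1.569 3.149 0.053
v 2.302 2.779 -0.777
v 3.007 1.978 -0.304
v 0.913 2.242 0.384
v 1.618 1.441 0.857
f 2 1 4
f 2 4 3
f 4 1 5
f 4 5 3
f 5 1 6
f 5 6 3
f 6 1 7
f 6 7 3
f 7 1 8
f 7 8 3
f 8 1 9
f 8 9 3
f 9 1 10
f 9 10 3
f 10 1 11
f 10 11 3
f 11 1 2
f 11 2 3
f 12 23 17
f 12 17 13
f 12 13 19
f 12 19 22
f 12 22 23
f 13 17 21
f 17 23 16
f 23 22 14
f 22 19 18
f 19 13 20
f 15 21 16
f 15 16 14
f 15 14 18
f 15 18 20
f 15 20 21
f 16 21 17
f 14 16 23
f 18 14 22
f 20 18 19
f 21 20 13



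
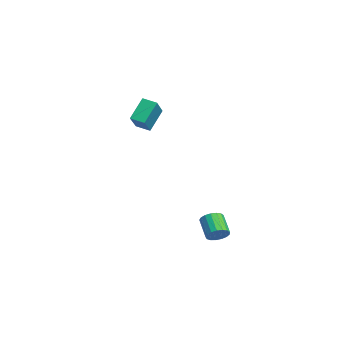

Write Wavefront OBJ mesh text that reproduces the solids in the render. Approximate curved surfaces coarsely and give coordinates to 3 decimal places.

v -4.124 0.398 2.444
v -2.611 -0.25 3.614
v -4.751 1.259 3.73
v -3.238 0.611 4.901
v -3.622 1.129 2.199
v -2.109 0.481 3.37
v -4.249 1.99 3.486
v -2.736 1.342 4.656
v 2.132 3.699 -3.998
v 2.466 3.237 -3.592
v 1.323 3.159 -2.737
v 0.988 3.621 -3.142
v 2.546 3.533 -3.458
v 1.403 3.456 -2.603
v 2.531 3.868 -3.448
v 1.388 3.79 -2.593
v 2.425 4.164 -3.564
v 1.281 4.086 -2.709
v 2.251 4.353 -3.779
v 1.107 4.275 -2.924
v 2.05 4.392 -4.044
v 0.906 4.315 -3.189
v 1.868 4.273 -4.299
v 0.724 4.195 -3.443
v 1.746 4.022 -4.484
v 0.602 3.944 -3.629
v 1.713 3.697 -4.558
v 0.569 3.619 -3.703
v 1.775 3.372 -4.504
v 0.632 3.295 -3.649
v 1.92 3.122 -4.334
v 0.776 3.045 -3.478
v 2.113 3.005 -4.086
v 0.969 2.927 -3.231
v 2.31 3.046 -3.819
v 1.166 2.968 -2.963
f 2 4 1
f 5 2 1
f 1 4 3
f 3 5 1
f 2 8 4
f 6 2 5
f 6 8 2
f 4 8 3
f 7 5 3
f 3 8 7
f 7 6 5
f 8 6 7
f 10 9 13
f 10 13 11
f 11 13 14
f 11 14 12
f 13 9 15
f 13 15 14
f 14 15 16
f 14 16 12
f 15 9 17
f 15 17 16
f 16 17 18
f 16 18 12
f 17 9 19
f 17 19 18
f 18 19 20
f 18 20 12
f 19 9 21
f 19 21 20
f 20 21 22
f 20 22 12
f 21 9 23
f 21 23 22
f 22 23 24
f 22 24 12
f 23 9 25
f 23 25 24
f 24 25 26
f 24 26 12
f 25 9 27
f 25 27 26
f 26 27 28
f 26 28 12
f 27 9 29
f 27 29 28
f 28 29 30
f 28 30 12
f 29 9 31
f 29 31 30
f 30 31 32
f 30 32 12
f 31 9 33
f 31 33 32
f 32 33 34
f 32 34 12
f 33 9 35
f 33 35 34
f 34 35 36
f 34 36 12
f 35 9 10
f 35 10 36
f 36 10 11
f 36 11 12



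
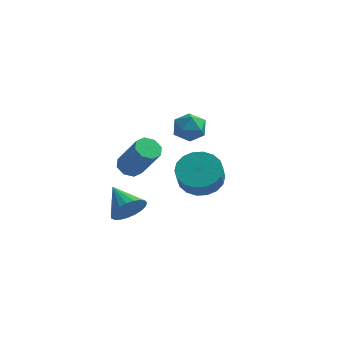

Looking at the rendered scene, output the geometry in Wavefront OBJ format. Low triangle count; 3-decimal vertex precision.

v 2.219 -2.326 -1.531
v 3.064 -1.733 -1.18
v 3.105 -2.361 -0.218
v 2.261 -2.954 -0.569
v 2.682 -1.49 -1.005
v 2.723 -2.119 -0.043
v 2.208 -1.413 -0.935
v 2.249 -2.042 0.028
v 1.737 -1.517 -0.982
v 1.778 -2.146 -0.02
v 1.361 -1.781 -1.138
v 1.402 -2.41 -0.176
v 1.155 -2.153 -1.372
v 1.196 -2.781 -0.41
v 1.16 -2.559 -1.638
v 1.201 -3.187 -0.676
v 1.375 -2.919 -1.882
v 1.416 -3.547 -0.92
v 1.757 -3.161 -2.057
v 1.798 -3.79 -1.095
v 2.231 -3.238 -2.128
v 2.272 -3.867 -1.165
v 2.702 -3.134 -2.08
v 2.743 -3.763 -1.118
v 3.078 -2.87 -1.924
v 3.119 -3.499 -0.962
v 3.284 -2.499 -1.69
v 3.325 -3.127 -0.728
v 3.279 -2.093 -1.424
v 3.32 -2.721 -0.462
v -1.204 -2.218 -4.352
v -0.51 -1.883 -3.814
v -2.276 -1.162 -3.628
v -0.491 -1.649 -4.126
v -0.595 -1.513 -4.478
v -0.804 -1.499 -4.808
v -1.082 -1.61 -5.059
v -1.382 -1.825 -5.188
v -1.651 -2.109 -5.172
v -1.842 -2.411 -5.015
v -1.923 -2.68 -4.743
v -1.88 -2.869 -4.404
v -1.72 -2.945 -4.055
v -1.47 -2.896 -3.758
v -1.175 -2.729 -3.564
v -0.885 -2.474 -3.506
v -0.649 -2.175 -3.594
v 0.191 3.786 -1.16
v 1.06 3.533 -1.352
v -0.32 2.747 -2.108
v 0.549 2.494 -2.3
v 0.19 2.32 -1.465
v 0.507 2.963 -0.879
v 0.233 3.317 -2.581
v 0.55 3.96 -1.995
v 1.087 3.243 -2.23
v 1.06 2.628 -1.54
v -0.32 3.652 -1.92
v -0.347 3.037 -1.23
v -1.791 0.136 -2.928
v -1.195 0.116 -3.294
v -0.113 -0.517 -1.499
v -0.709 -0.496 -1.132
v -1.283 0.595 -3.073
v -0.201 -0.038 -1.277
v -1.668 0.806 -2.766
v -0.586 0.173 -0.97
v -2.125 0.625 -2.554
v -1.043 -0.008 -0.758
v -2.387 0.157 -2.561
v -1.305 -0.476 -0.766
v -2.299 -0.322 -2.783
v -1.217 -0.955 -0.987
v -1.914 -0.533 -3.09
v -0.832 -1.166 -1.294
v -1.457 -0.352 -3.302
v -0.375 -0.985 -1.506
f 2 1 5
f 2 5 3
f 3 5 6
f 3 6 4
f 5 1 7
f 5 7 6
f 6 7 8
f 6 8 4
f 7 1 9
f 7 9 8
f 8 9 10
f 8 10 4
f 9 1 11
f 9 11 10
f 10 11 12
f 10 12 4
f 11 1 13
f 11 13 12
f 12 13 14
f 12 14 4
f 13 1 15
f 13 15 14
f 14 15 16
f 14 16 4
f 15 1 17
f 15 17 16
f 16 17 18
f 16 18 4
f 17 1 19
f 17 19 18
f 18 19 20
f 18 20 4
f 19 1 21
f 19 21 20
f 20 21 22
f 20 22 4
f 21 1 23
f 21 23 22
f 22 23 24
f 22 24 4
f 23 1 25
f 23 25 24
f 24 25 26
f 24 26 4
f 25 1 27
f 25 27 26
f 26 27 28
f 26 28 4
f 27 1 29
f 27 29 28
f 28 29 30
f 28 30 4
f 29 1 2
f 29 2 30
f 30 2 3
f 30 3 4
f 32 31 34
f 32 34 33
f 34 31 35
f 34 35 33
f 35 31 36
f 35 36 33
f 36 31 37
f 36 37 33
f 37 31 38
f 37 38 33
f 38 31 39
f 38 39 33
f 39 31 40
f 39 40 33
f 40 31 41
f 40 41 33
f 41 31 42
f 41 42 33
f 42 31 43
f 42 43 33
f 43 31 44
f 43 44 33
f 44 31 45
f 44 45 33
f 45 31 46
f 45 46 33
f 46 31 47
f 46 47 33
f 47 31 32
f 47 32 33
f 48 59 53
f 48 53 49
f 48 49 55
f 48 55 58
f 48 58 59
f 49 53 57
f 53 59 52
f 59 58 50
f 58 55 54
f 55 49 56
f 51 57 52
f 51 52 50
f 51 50 54
f 51 54 56
f 51 56 57
f 52 57 53
f 50 52 59
f 54 50 58
f 56 54 55
f 57 56 49
f 61 60 64
f 61 64 62
f 62 64 65
f 62 65 63
f 64 60 66
f 64 66 65
f 65 66 67
f 65 67 63
f 66 60 68
f 66 68 67
f 67 68 69
f 67 69 63
f 68 60 70
f 68 70 69
f 69 70 71
f 69 71 63
f 70 60 72
f 70 72 71
f 71 72 73
f 71 73 63
f 72 60 74
f 72 74 73
f 73 74 75
f 73 75 63
f 74 60 76
f 74 76 75
f 75 76 77
f 75 77 63
f 76 60 61
f 76 61 77
f 77 61 62
f 77 62 63



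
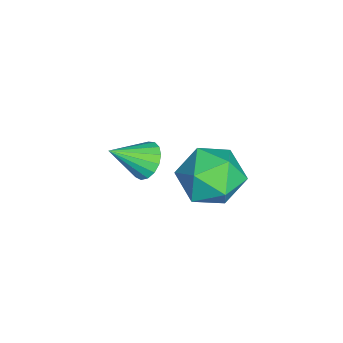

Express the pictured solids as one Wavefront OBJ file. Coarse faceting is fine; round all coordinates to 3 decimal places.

v 1.956 4.005 -0.811
v 2.444 4.479 -0.334
v 2.496 2.901 -0.266
v 2.984 3.375 0.211
v 2.165 3.354 0.347
v 1.831 4.036 0.01
v 3.109 3.344 -0.61
v 2.775 4.026 -0.947
v 3.157 4.07 -0.21
v 2.573 4.077 0.381
v 2.367 3.303 -0.981
v 1.783 3.31 -0.39
v -0.081 1.923 -2.692
v 0.169 1.696 -3.112
v 0.281 1.097 -2.028
v 0.348 1.854 -3.012
v 0.427 2.028 -2.839
v 0.391 2.178 -2.632
v 0.246 2.27 -2.438
v 0.026 2.282 -2.303
v -0.218 2.212 -2.257
v -0.431 2.076 -2.31
v -0.564 1.905 -2.451
v -0.586 1.738 -2.647
v -0.493 1.613 -2.853
v -0.305 1.56 -3.022
v -0.066 1.589 -3.116
f 1 12 6
f 1 6 2
f 1 2 8
f 1 8 11
f 1 11 12
f 2 6 10
f 6 12 5
f 12 11 3
f 11 8 7
f 8 2 9
f 4 10 5
f 4 5 3
f 4 3 7
f 4 7 9
f 4 9 10
f 5 10 6
f 3 5 12
f 7 3 11
f 9 7 8
f 10 9 2
f 14 13 16
f 14 16 15
f 16 13 17
f 16 17 15
f 17 13 18
f 17 18 15
f 18 13 19
f 18 19 15
f 19 13 20
f 19 20 15
f 20 13 21
f 20 21 15
f 21 13 22
f 21 22 15
f 22 13 23
f 22 23 15
f 23 13 24
f 23 24 15
f 24 13 25
f 24 25 15
f 25 13 26
f 25 26 15
f 26 13 27
f 26 27 15
f 27 13 14
f 27 14 15



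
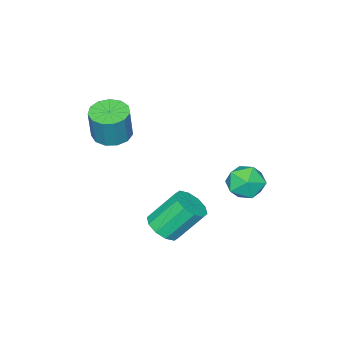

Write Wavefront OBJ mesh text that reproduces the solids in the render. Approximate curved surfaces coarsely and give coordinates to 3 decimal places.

v -1.837 3.752 -1.412
v -0.892 3.414 -1.035
v -2.068 2.226 -2.205
v -1.123 1.888 -1.828
v -1.945 2.039 -1.156
v -1.802 2.983 -0.666
v -1.158 2.657 -2.574
v -1.015 3.601 -2.084
v -0.472 2.737 -1.753
v -0.958 2.355 -0.877
v -2.002 3.285 -2.363
v -2.488 2.903 -1.487
v 1.707 0.577 -4.155
v 2.323 1.298 -4.203
v 1.39 2.204 -2.593
v 0.773 1.483 -2.545
v 1.864 1.429 -4.544
v 0.93 2.336 -2.934
v 1.344 1.235 -4.736
v 0.411 2.142 -3.126
v 0.962 0.789 -4.706
v 0.029 1.696 -3.096
v 0.865 0.263 -4.466
v -0.068 1.169 -2.856
v 1.09 -0.144 -4.107
v 0.157 0.762 -2.497
v 1.55 -0.276 -3.766
v 0.616 0.631 -2.156
v 2.069 -0.082 -3.574
v 1.136 0.825 -1.964
v 2.451 0.364 -3.604
v 1.518 1.271 -1.994
v 2.548 0.891 -3.844
v 1.615 1.797 -2.234
v 1.199 -3.059 0.393
v 2.069 -2.665 0.173
v 2.431 -2.487 1.927
v 1.561 -2.881 2.147
v 1.712 -2.245 0.205
v 2.074 -2.067 1.959
v 1.192 -2.084 0.296
v 1.554 -1.906 2.05
v 0.674 -2.232 0.418
v 1.036 -2.054 2.172
v 0.323 -2.643 0.532
v 0.685 -2.465 2.286
v 0.25 -3.185 0.602
v 0.612 -3.008 2.356
v 0.478 -3.688 0.605
v 0.84 -3.51 2.36
v 0.935 -3.991 0.542
v 1.298 -3.813 2.296
v 1.476 -3.998 0.431
v 1.839 -3.82 2.185
v 1.929 -3.707 0.308
v 2.291 -3.529 2.062
v 2.15 -3.21 0.212
v 2.512 -3.032 1.966
f 1 12 6
f 1 6 2
f 1 2 8
f 1 8 11
f 1 11 12
f 2 6 10
f 6 12 5
f 12 11 3
f 11 8 7
f 8 2 9
f 4 10 5
f 4 5 3
f 4 3 7
f 4 7 9
f 4 9 10
f 5 10 6
f 3 5 12
f 7 3 11
f 9 7 8
f 10 9 2
f 14 13 17
f 14 17 15
f 15 17 18
f 15 18 16
f 17 13 19
f 17 19 18
f 18 19 20
f 18 20 16
f 19 13 21
f 19 21 20
f 20 21 22
f 20 22 16
f 21 13 23
f 21 23 22
f 22 23 24
f 22 24 16
f 23 13 25
f 23 25 24
f 24 25 26
f 24 26 16
f 25 13 27
f 25 27 26
f 26 27 28
f 26 28 16
f 27 13 29
f 27 29 28
f 28 29 30
f 28 30 16
f 29 13 31
f 29 31 30
f 30 31 32
f 30 32 16
f 31 13 33
f 31 33 32
f 32 33 34
f 32 34 16
f 33 13 14
f 33 14 34
f 34 14 15
f 34 15 16
f 36 35 39
f 36 39 37
f 37 39 40
f 37 40 38
f 39 35 41
f 39 41 40
f 40 41 42
f 40 42 38
f 41 35 43
f 41 43 42
f 42 43 44
f 42 44 38
f 43 35 45
f 43 45 44
f 44 45 46
f 44 46 38
f 45 35 47
f 45 47 46
f 46 47 48
f 46 48 38
f 47 35 49
f 47 49 48
f 48 49 50
f 48 50 38
f 49 35 51
f 49 51 50
f 50 51 52
f 50 52 38
f 51 35 53
f 51 53 52
f 52 53 54
f 52 54 38
f 53 35 55
f 53 55 54
f 54 55 56
f 54 56 38
f 55 35 57
f 55 57 56
f 56 57 58
f 56 58 38
f 57 35 36
f 57 36 58
f 58 36 37
f 58 37 38



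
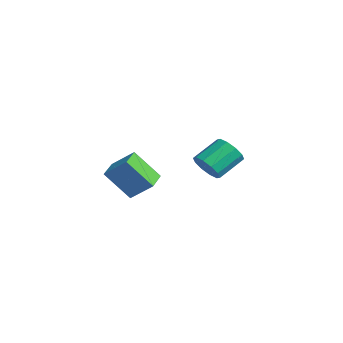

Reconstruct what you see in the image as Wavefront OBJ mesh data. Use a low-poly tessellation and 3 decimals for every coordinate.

v 1.574 -3.59 -0.706
v 2.355 -2.711 0.288
v 2.295 -2.502 -2.235
v 3.076 -1.623 -1.24
v 2.624 -4.417 -0.8
v 3.405 -3.538 0.195
v 3.345 -3.329 -2.328
v 4.126 -2.45 -1.334
v 0.593 1.936 -2.37
v 1.026 1.554 -1.616
v 0.701 3.042 -0.676
v 0.267 3.424 -1.43
v 1.43 1.842 -1.931
v 1.105 3.329 -0.991
v 1.514 2.165 -2.414
v 1.188 3.653 -1.474
v 1.246 2.401 -2.88
v 0.92 3.889 -1.94
v 0.728 2.459 -3.151
v 0.403 3.947 -2.211
v 0.159 2.318 -3.124
v -0.166 3.806 -2.184
v -0.245 2.031 -2.809
v -0.57 3.518 -1.869
v -0.328 1.707 -2.326
v -0.654 3.195 -1.386
v -0.06 1.471 -1.86
v -0.386 2.959 -0.92
v 0.457 1.413 -1.589
v 0.132 2.901 -0.649
f 2 4 1
f 5 2 1
f 1 4 3
f 3 5 1
f 2 8 4
f 6 2 5
f 6 8 2
f 4 8 3
f 7 5 3
f 3 8 7
f 7 6 5
f 8 6 7
f 10 9 13
f 10 13 11
f 11 13 14
f 11 14 12
f 13 9 15
f 13 15 14
f 14 15 16
f 14 16 12
f 15 9 17
f 15 17 16
f 16 17 18
f 16 18 12
f 17 9 19
f 17 19 18
f 18 19 20
f 18 20 12
f 19 9 21
f 19 21 20
f 20 21 22
f 20 22 12
f 21 9 23
f 21 23 22
f 22 23 24
f 22 24 12
f 23 9 25
f 23 25 24
f 24 25 26
f 24 26 12
f 25 9 27
f 25 27 26
f 26 27 28
f 26 28 12
f 27 9 29
f 27 29 28
f 28 29 30
f 28 30 12
f 29 9 10
f 29 10 30
f 30 10 11
f 30 11 12



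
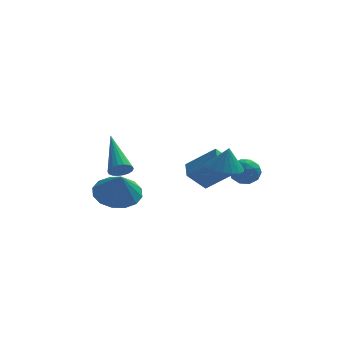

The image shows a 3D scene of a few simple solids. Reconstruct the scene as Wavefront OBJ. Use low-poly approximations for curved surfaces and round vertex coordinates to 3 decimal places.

v -0.106 1.23 -0.568
v -0.882 0.942 0.3
v -0.123 2.08 -0.303
v -0.899 1.792 0.566
v 1.099 0.948 0.414
v 0.323 0.66 1.283
v 1.082 1.798 0.68
v 0.306 1.51 1.548
v -3.52 2.148 0.114
v -3.182 1.958 0.49
v -3.92 3.912 1.366
v -3.038 2.09 0.35
v -2.989 2.233 0.163
v -3.045 2.36 -0.033
v -3.196 2.445 -0.2
v -3.41 2.471 -0.305
v -3.646 2.433 -0.327
v -3.858 2.338 -0.262
v -4.002 2.206 -0.122
v -4.051 2.063 0.064
v -3.994 1.936 0.26
v -3.844 1.852 0.428
v -3.629 1.826 0.533
v -3.393 1.864 0.555
v 0.485 -1.243 1.655
v 0.92 -0.597 1.522
v 0.675 -1.157 2.685
v 0.598 -0.466 1.57
v 0.253 -0.488 1.635
v -0.046 -0.66 1.704
v -0.239 -0.947 1.764
v -0.289 -1.293 1.802
v -0.186 -1.629 1.811
v 0.05 -1.889 1.789
v 0.373 -2.02 1.741
v 0.718 -1.998 1.676
v 1.016 -1.826 1.606
v 1.21 -1.538 1.547
v 1.26 -1.192 1.509
v 1.157 -0.856 1.5
v -3.664 0.979 -0.618
v -2.688 1.306 -0.574
v -3.516 0.381 0.538
v -2.973 1.69 -0.338
v -3.443 1.884 -0.178
v -3.972 1.835 -0.136
v -4.419 1.557 -0.222
v -4.663 1.124 -0.415
v -4.64 0.652 -0.662
v -4.355 0.268 -0.898
v -3.885 0.074 -1.058
v -3.355 0.123 -1.1
v -2.909 0.401 -1.014
v -2.665 0.834 -0.821
v 0.832 0.262 0.589
v 1.09 0.61 1.117
v 1.71 -0.41 0.603
v 1.968 -0.062 1.131
v 1.408 -0.445 1.214
v 0.865 -0.029 1.206
v 1.935 0.229 0.514
v 1.392 0.645 0.506
v 1.771 0.59 1.072
v 1.446 0.173 1.504
v 1.354 0.027 0.216
v 1.029 -0.39 0.648
v 0.884 0.495 0.852
v 1.916 -0.295 0.868
v 1.587 -0.52 0.917
v 1.738 -0.316 1.228
v 0.752 0.119 0.904
v 0.903 0.324 1.215
v 1.09 -0.296 1.272
v 1.897 -0.124 0.505
v 2.048 0.081 0.816
v 1.062 0.516 0.492
v 1.213 0.72 0.803
v 1.71 0.496 0.448
v 1.436 0.688 1.136
v 1.952 0.293 1.144
v 1.933 0.464 0.781
v 1.614 0.708 0.776
v 1.244 0.443 1.39
v 1.761 0.048 1.398
v 1.431 -0.177 1.447
v 1.112 0.067 1.442
v 1.645 0.431 1.363
v 1.039 0.152 0.322
v 1.556 -0.243 0.33
v 1.688 0.133 0.278
v 1.369 0.377 0.273
v 0.848 -0.093 0.576
v 1.364 -0.488 0.584
v 1.186 -0.508 0.944
v 0.867 -0.264 0.939
v 1.155 -0.231 0.357
f 2 4 1
f 5 2 1
f 1 4 3
f 3 5 1
f 2 8 4
f 6 2 5
f 6 8 2
f 4 8 3
f 7 5 3
f 3 8 7
f 7 6 5
f 8 6 7
f 10 9 12
f 10 12 11
f 12 9 13
f 12 13 11
f 13 9 14
f 13 14 11
f 14 9 15
f 14 15 11
f 15 9 16
f 15 16 11
f 16 9 17
f 16 17 11
f 17 9 18
f 17 18 11
f 18 9 19
f 18 19 11
f 19 9 20
f 19 20 11
f 20 9 21
f 20 21 11
f 21 9 22
f 21 22 11
f 22 9 23
f 22 23 11
f 23 9 24
f 23 24 11
f 24 9 10
f 24 10 11
f 26 25 28
f 26 28 27
f 28 25 29
f 28 29 27
f 29 25 30
f 29 30 27
f 30 25 31
f 30 31 27
f 31 25 32
f 31 32 27
f 32 25 33
f 32 33 27
f 33 25 34
f 33 34 27
f 34 25 35
f 34 35 27
f 35 25 36
f 35 36 27
f 36 25 37
f 36 37 27
f 37 25 38
f 37 38 27
f 38 25 39
f 38 39 27
f 39 25 40
f 39 40 27
f 40 25 26
f 40 26 27
f 42 41 44
f 42 44 43
f 44 41 45
f 44 45 43
f 45 41 46
f 45 46 43
f 46 41 47
f 46 47 43
f 47 41 48
f 47 48 43
f 48 41 49
f 48 49 43
f 49 41 50
f 49 50 43
f 50 41 51
f 50 51 43
f 51 41 52
f 51 52 43
f 52 41 53
f 52 53 43
f 53 41 54
f 53 54 43
f 54 41 42
f 54 42 43
f 55 92 71
f 92 66 95
f 71 95 60
f 92 95 71
f 55 71 67
f 71 60 72
f 67 72 56
f 71 72 67
f 55 67 76
f 67 56 77
f 76 77 62
f 67 77 76
f 55 76 88
f 76 62 91
f 88 91 65
f 76 91 88
f 55 88 92
f 88 65 96
f 92 96 66
f 88 96 92
f 56 72 83
f 72 60 86
f 83 86 64
f 72 86 83
f 60 95 73
f 95 66 94
f 73 94 59
f 95 94 73
f 66 96 93
f 96 65 89
f 93 89 57
f 96 89 93
f 65 91 90
f 91 62 78
f 90 78 61
f 91 78 90
f 62 77 82
f 77 56 79
f 82 79 63
f 77 79 82
f 58 84 70
f 84 64 85
f 70 85 59
f 84 85 70
f 58 70 68
f 70 59 69
f 68 69 57
f 70 69 68
f 58 68 75
f 68 57 74
f 75 74 61
f 68 74 75
f 58 75 80
f 75 61 81
f 80 81 63
f 75 81 80
f 58 80 84
f 80 63 87
f 84 87 64
f 80 87 84
f 59 85 73
f 85 64 86
f 73 86 60
f 85 86 73
f 57 69 93
f 69 59 94
f 93 94 66
f 69 94 93
f 61 74 90
f 74 57 89
f 90 89 65
f 74 89 90
f 63 81 82
f 81 61 78
f 82 78 62
f 81 78 82
f 64 87 83
f 87 63 79
f 83 79 56
f 87 79 83



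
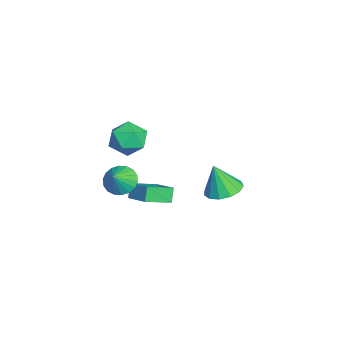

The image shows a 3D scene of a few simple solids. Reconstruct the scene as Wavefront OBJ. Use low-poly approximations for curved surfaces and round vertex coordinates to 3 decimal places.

v 3.236 -0.817 0.745
v 3.712 -0.124 0.563
v 3.984 -1.123 1.535
v 3.476 0.004 0.836
v 3.193 -0.031 1.09
v 2.918 -0.221 1.276
v 2.706 -0.53 1.357
v 2.599 -0.895 1.317
v 2.619 -1.245 1.163
v 2.761 -1.51 0.927
v 2.997 -1.638 0.654
v 3.28 -1.603 0.399
v 3.555 -1.413 0.213
v 3.767 -1.105 0.132
v 3.874 -0.739 0.172
v 3.854 -0.389 0.326
v 1.355 0.214 1.908
v 2.298 0.272 2.394
v 1.002 -1.232 2.766
v 1.945 -1.174 3.252
v 1.187 -0.465 3.477
v 1.405 0.428 2.947
v 1.895 -1.388 2.213
v 2.113 -0.495 1.683
v 2.631 -0.719 2.582
v 2.194 -0.148 3.364
v 1.106 -0.812 1.796
v 0.669 -0.241 2.578
v -2.895 4.197 -4.359
v -2.253 4.996 -4.088
v -2.965 3.663 -2.621
v -2.81 5.206 -4.045
v -3.394 5.097 -4.102
v -3.82 4.702 -4.241
v -3.952 4.146 -4.417
v -3.749 3.607 -4.575
v -3.274 3.256 -4.664
v -2.679 3.203 -4.656
v -2.153 3.466 -4.554
v -1.862 3.961 -4.39
v -1.899 4.532 -4.216
v -1.881 -0.503 -3.172
v -0.715 0.359 -2.597
v -2.564 0.802 -3.744
v -1.397 1.664 -3.169
v -1.423 -0.604 -3.951
v -0.256 0.258 -3.376
v -2.105 0.701 -4.523
v -0.939 1.563 -3.948
f 2 1 4
f 2 4 3
f 4 1 5
f 4 5 3
f 5 1 6
f 5 6 3
f 6 1 7
f 6 7 3
f 7 1 8
f 7 8 3
f 8 1 9
f 8 9 3
f 9 1 10
f 9 10 3
f 10 1 11
f 10 11 3
f 11 1 12
f 11 12 3
f 12 1 13
f 12 13 3
f 13 1 14
f 13 14 3
f 14 1 15
f 14 15 3
f 15 1 16
f 15 16 3
f 16 1 2
f 16 2 3
f 17 28 22
f 17 22 18
f 17 18 24
f 17 24 27
f 17 27 28
f 18 22 26
f 22 28 21
f 28 27 19
f 27 24 23
f 24 18 25
f 20 26 21
f 20 21 19
f 20 19 23
f 20 23 25
f 20 25 26
f 21 26 22
f 19 21 28
f 23 19 27
f 25 23 24
f 26 25 18
f 30 29 32
f 30 32 31
f 32 29 33
f 32 33 31
f 33 29 34
f 33 34 31
f 34 29 35
f 34 35 31
f 35 29 36
f 35 36 31
f 36 29 37
f 36 37 31
f 37 29 38
f 37 38 31
f 38 29 39
f 38 39 31
f 39 29 40
f 39 40 31
f 40 29 41
f 40 41 31
f 41 29 30
f 41 30 31
f 43 45 42
f 46 43 42
f 42 45 44
f 44 46 42
f 43 49 45
f 47 43 46
f 47 49 43
f 45 49 44
f 48 46 44
f 44 49 48
f 48 47 46
f 49 47 48



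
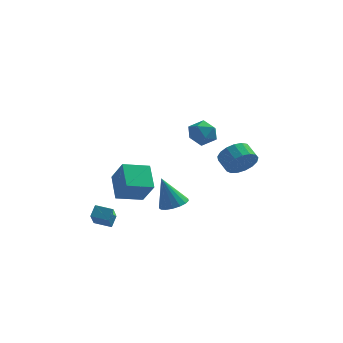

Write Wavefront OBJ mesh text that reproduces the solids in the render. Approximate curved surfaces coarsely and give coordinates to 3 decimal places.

v -3.398 1.405 -3.373
v -2.595 0.678 -1.961
v -3.93 2.783 -2.362
v -3.127 2.055 -0.949
v -1.993 2.225 -3.751
v -1.19 1.497 -2.338
v -2.525 3.602 -2.739
v -1.722 2.875 -1.327
v 2.172 -1.862 4.522
v 2.77 -1.637 3.882
v 1.61 -2.883 3.638
v 2.208 -2.658 2.998
v 2.487 -3.067 3.755
v 2.835 -2.436 4.301
v 1.545 -2.084 3.219
v 1.893 -1.453 3.765
v 2.383 -1.775 3.077
v 2.965 -2.382 3.408
v 1.415 -2.138 4.112
v 1.997 -2.745 4.443
v 0.47 -1.295 -2.151
v 0.952 -1.981 -1.958
v -0.23 -1.265 -0.289
v 1.197 -1.661 -1.872
v 1.275 -1.258 -1.849
v 1.168 -0.863 -1.896
v 0.902 -0.567 -2.001
v 0.537 -0.438 -2.14
v 0.157 -0.505 -2.282
v -0.152 -0.754 -2.394
v -0.318 -1.126 -2.451
v -0.303 -1.537 -2.438
v -0.111 -1.893 -2.36
v 0.214 -2.112 -2.234
v 0.598 -2.144 -2.089
v -4.026 -1.938 -3.215
v -3.883 -1.393 -2.619
v -4.187 -0.552 -4.445
v -4.044 -0.007 -3.849
v -2.996 -1.993 -3.411
v -2.853 -1.448 -2.815
v -3.157 -0.607 -4.641
v -3.014 -0.062 -4.045
v 3.945 0.16 0.564
v 4.404 0.882 0.066
v 3.815 1.582 0.538
v 3.355 0.86 1.036
v 4.04 0.764 -0.214
v 3.451 1.465 0.258
v 3.655 0.509 -0.316
v 3.065 1.209 0.156
v 3.335 0.173 -0.216
v 2.746 0.874 0.256
v 3.156 -0.166 0.062
v 2.566 0.535 0.534
v 3.157 -0.43 0.456
v 2.568 0.271 0.928
v 3.338 -0.559 0.874
v 2.749 0.142 1.346
v 3.659 -0.523 1.221
v 3.069 0.177 1.693
v 4.045 -0.331 1.418
v 3.455 0.369 1.89
v 4.408 -0.027 1.419
v 3.818 0.674 1.891
v 4.665 0.321 1.224
v 4.075 1.021 1.696
v 4.757 0.631 0.878
v 4.167 1.332 1.35
v 4.663 0.833 0.46
v 4.073 1.534 0.932
f 2 4 1
f 5 2 1
f 1 4 3
f 3 5 1
f 2 8 4
f 6 2 5
f 6 8 2
f 4 8 3
f 7 5 3
f 3 8 7
f 7 6 5
f 8 6 7
f 9 20 14
f 9 14 10
f 9 10 16
f 9 16 19
f 9 19 20
f 10 14 18
f 14 20 13
f 20 19 11
f 19 16 15
f 16 10 17
f 12 18 13
f 12 13 11
f 12 11 15
f 12 15 17
f 12 17 18
f 13 18 14
f 11 13 20
f 15 11 19
f 17 15 16
f 18 17 10
f 22 21 24
f 22 24 23
f 24 21 25
f 24 25 23
f 25 21 26
f 25 26 23
f 26 21 27
f 26 27 23
f 27 21 28
f 27 28 23
f 28 21 29
f 28 29 23
f 29 21 30
f 29 30 23
f 30 21 31
f 30 31 23
f 31 21 32
f 31 32 23
f 32 21 33
f 32 33 23
f 33 21 34
f 33 34 23
f 34 21 35
f 34 35 23
f 35 21 22
f 35 22 23
f 37 39 36
f 40 37 36
f 36 39 38
f 38 40 36
f 37 43 39
f 41 37 40
f 41 43 37
f 39 43 38
f 42 40 38
f 38 43 42
f 42 41 40
f 43 41 42
f 45 44 48
f 45 48 46
f 46 48 49
f 46 49 47
f 48 44 50
f 48 50 49
f 49 50 51
f 49 51 47
f 50 44 52
f 50 52 51
f 51 52 53
f 51 53 47
f 52 44 54
f 52 54 53
f 53 54 55
f 53 55 47
f 54 44 56
f 54 56 55
f 55 56 57
f 55 57 47
f 56 44 58
f 56 58 57
f 57 58 59
f 57 59 47
f 58 44 60
f 58 60 59
f 59 60 61
f 59 61 47
f 60 44 62
f 60 62 61
f 61 62 63
f 61 63 47
f 62 44 64
f 62 64 63
f 63 64 65
f 63 65 47
f 64 44 66
f 64 66 65
f 65 66 67
f 65 67 47
f 66 44 68
f 66 68 67
f 67 68 69
f 67 69 47
f 68 44 70
f 68 70 69
f 69 70 71
f 69 71 47
f 70 44 45
f 70 45 71
f 71 45 46
f 71 46 47



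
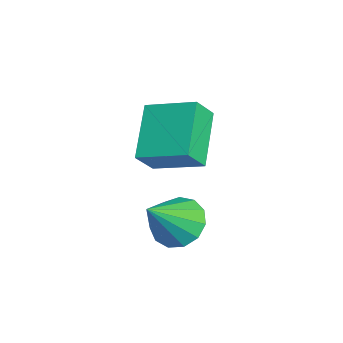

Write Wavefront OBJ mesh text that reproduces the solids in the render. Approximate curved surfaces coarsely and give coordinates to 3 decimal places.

v 3.51 -3.002 -3.357
v 4.089 -3.364 -3.988
v 4.35 -4.018 -2.003
v 4.321 -2.931 -3.807
v 4.295 -2.52 -3.482
v 4.02 -2.262 -3.118
v 3.583 -2.239 -2.83
v 3.123 -2.458 -2.709
v 2.786 -2.85 -2.794
v 2.678 -3.29 -3.057
v 2.835 -3.639 -3.416
v 3.206 -3.785 -3.756
v 3.673 -3.682 -3.969
v 0.929 -3.111 -0.491
v 1.335 -3.675 0.336
v 1.75 -1.696 0.072
v 2.156 -2.26 0.898
v 2.544 -3.6 -1.618
v 2.95 -4.164 -0.792
v 3.365 -2.185 -1.056
v 3.771 -2.749 -0.229
f 2 1 4
f 2 4 3
f 4 1 5
f 4 5 3
f 5 1 6
f 5 6 3
f 6 1 7
f 6 7 3
f 7 1 8
f 7 8 3
f 8 1 9
f 8 9 3
f 9 1 10
f 9 10 3
f 10 1 11
f 10 11 3
f 11 1 12
f 11 12 3
f 12 1 13
f 12 13 3
f 13 1 2
f 13 2 3
f 15 17 14
f 18 15 14
f 14 17 16
f 16 18 14
f 15 21 17
f 19 15 18
f 19 21 15
f 17 21 16
f 20 18 16
f 16 21 20
f 20 19 18
f 21 19 20



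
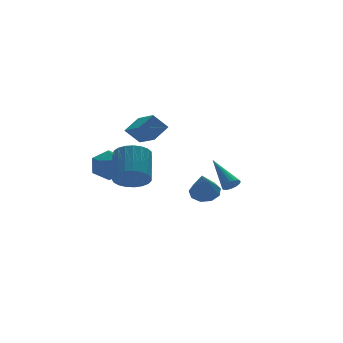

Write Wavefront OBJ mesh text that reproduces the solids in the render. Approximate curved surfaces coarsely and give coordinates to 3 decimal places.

v 2.796 3.681 -2.56
v 3.28 2.985 -2.705
v 2.144 2.899 -0.98
v 3.581 3.377 -2.387
v 3.515 3.912 -2.15
v 3.112 4.338 -2.105
v 2.561 4.457 -2.273
v 2.12 4.213 -2.576
v 1.995 3.72 -2.871
v 2.244 3.208 -3.021
v 2.752 2.918 -2.956
v 0.564 -2.543 0.669
v 0.806 -2.277 0.308
v 0.476 -0.917 1.811
v 0.587 -2.25 0.252
v 0.364 -2.281 0.28
v 0.18 -2.364 0.384
v 0.073 -2.483 0.545
v 0.062 -2.614 0.73
v 0.151 -2.73 0.903
v 0.322 -2.81 1.03
v 0.54 -2.837 1.085
v 0.763 -2.806 1.058
v 0.947 -2.723 0.953
v 1.055 -2.604 0.793
v 1.065 -2.473 0.607
v 0.976 -2.357 0.434
v -3.934 -0.644 1.318
v -3.44 -1.328 1.797
v -2.671 0 2.9
v -3.166 0.684 2.422
v -3.184 -1.231 1.501
v -2.415 0.097 2.605
v -3.057 -1.032 1.174
v -2.288 0.296 2.277
v -3.082 -0.766 0.871
v -2.313 0.562 1.975
v -3.255 -0.479 0.646
v -2.486 0.849 1.75
v -3.545 -0.221 0.537
v -2.776 1.107 1.641
v -3.902 -0.036 0.563
v -3.133 1.292 1.667
v -4.265 0.044 0.72
v -3.496 1.372 1.824
v -4.571 0.005 0.98
v -3.802 1.333 2.084
v -4.767 -0.146 1.299
v -3.998 1.182 2.402
v -4.819 -0.383 1.621
v -4.05 0.945 2.724
v -4.718 -0.666 1.89
v -3.949 0.662 2.994
v -4.481 -0.944 2.061
v -3.712 0.383 3.164
v -4.15 -1.171 2.103
v -3.381 0.157 3.207
v -3.782 -1.307 2.01
v -3.013 0.021 3.113
v -2.412 -0.177 3.526
v -3.042 0.234 4.315
v -2.26 1.586 2.729
v -2.89 1.996 3.518
v -1.51 0.024 4.142
v -2.14 0.434 4.931
v -1.358 1.786 3.345
v -1.988 2.197 4.134
v -3.905 2.877 0.683
v -3.3 2.943 1.501
v -4.16 1.277 0.999
v -3.555 1.343 1.817
v -4.461 1.812 1.814
v -4.304 2.8 1.618
v -3.156 1.42 0.882
v -2.999 2.408 0.686
v -2.838 2.042 1.624
v -3.644 2.284 2.2
v -3.816 1.936 0.3
v -4.622 2.178 0.876
f 2 1 4
f 2 4 3
f 4 1 5
f 4 5 3
f 5 1 6
f 5 6 3
f 6 1 7
f 6 7 3
f 7 1 8
f 7 8 3
f 8 1 9
f 8 9 3
f 9 1 10
f 9 10 3
f 10 1 11
f 10 11 3
f 11 1 2
f 11 2 3
f 13 12 15
f 13 15 14
f 15 12 16
f 15 16 14
f 16 12 17
f 16 17 14
f 17 12 18
f 17 18 14
f 18 12 19
f 18 19 14
f 19 12 20
f 19 20 14
f 20 12 21
f 20 21 14
f 21 12 22
f 21 22 14
f 22 12 23
f 22 23 14
f 23 12 24
f 23 24 14
f 24 12 25
f 24 25 14
f 25 12 26
f 25 26 14
f 26 12 27
f 26 27 14
f 27 12 13
f 27 13 14
f 29 28 32
f 29 32 30
f 30 32 33
f 30 33 31
f 32 28 34
f 32 34 33
f 33 34 35
f 33 35 31
f 34 28 36
f 34 36 35
f 35 36 37
f 35 37 31
f 36 28 38
f 36 38 37
f 37 38 39
f 37 39 31
f 38 28 40
f 38 40 39
f 39 40 41
f 39 41 31
f 40 28 42
f 40 42 41
f 41 42 43
f 41 43 31
f 42 28 44
f 42 44 43
f 43 44 45
f 43 45 31
f 44 28 46
f 44 46 45
f 45 46 47
f 45 47 31
f 46 28 48
f 46 48 47
f 47 48 49
f 47 49 31
f 48 28 50
f 48 50 49
f 49 50 51
f 49 51 31
f 50 28 52
f 50 52 51
f 51 52 53
f 51 53 31
f 52 28 54
f 52 54 53
f 53 54 55
f 53 55 31
f 54 28 56
f 54 56 55
f 55 56 57
f 55 57 31
f 56 28 58
f 56 58 57
f 57 58 59
f 57 59 31
f 58 28 29
f 58 29 59
f 59 29 30
f 59 30 31
f 61 63 60
f 64 61 60
f 60 63 62
f 62 64 60
f 61 67 63
f 65 61 64
f 65 67 61
f 63 67 62
f 66 64 62
f 62 67 66
f 66 65 64
f 67 65 66
f 68 79 73
f 68 73 69
f 68 69 75
f 68 75 78
f 68 78 79
f 69 73 77
f 73 79 72
f 79 78 70
f 78 75 74
f 75 69 76
f 71 77 72
f 71 72 70
f 71 70 74
f 71 74 76
f 71 76 77
f 72 77 73
f 70 72 79
f 74 70 78
f 76 74 75
f 77 76 69



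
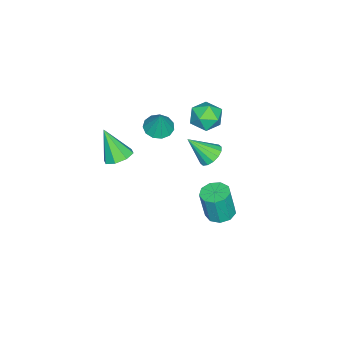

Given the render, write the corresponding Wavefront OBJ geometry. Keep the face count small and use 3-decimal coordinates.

v 0.513 1.389 2.77
v 0.847 1.911 3.155
v 0.867 0.291 3.95
v 0.488 1.919 3.271
v 0.135 1.785 3.252
v -0.117 1.545 3.105
v -0.2 1.263 2.867
v -0.092 1.015 2.604
v 0.178 0.867 2.385
v 0.538 0.858 2.269
v 0.891 0.992 2.288
v 1.143 1.232 2.435
v 1.225 1.514 2.673
v 1.117 1.763 2.936
v -3.309 0.36 1.465
v -2.442 -0.059 1.556
v -3.918 -0.681 2.464
v -3.051 -1.1 2.555
v -3.201 -0.215 2.917
v -2.825 0.428 2.299
v -3.535 -1.168 1.721
v -3.159 -0.525 1.103
v -2.582 -1.003 1.715
v -2.375 -0.414 2.454
v -3.985 -0.326 1.566
v -3.778 0.263 2.305
v -1.81 1.05 -4.395
v -1.045 0.78 -4.517
v -0.845 0.521 -2.686
v -1.61 0.79 -2.565
v -1.043 1.335 -4.439
v -0.843 1.076 -2.608
v -1.399 1.757 -4.34
v -1.199 1.498 -2.509
v -1.948 1.848 -4.267
v -1.748 1.588 -2.436
v -2.432 1.565 -4.254
v -2.232 1.306 -2.424
v -2.625 1.041 -4.308
v -2.425 0.782 -2.477
v -2.437 0.521 -4.402
v -2.237 0.262 -2.571
v -1.955 0.249 -4.493
v -1.755 -0.011 -2.662
v -1.406 0.351 -4.539
v -1.206 0.091 -2.708
v -1.865 -2.437 1.537
v -1.254 -1.993 1.245
v -1.415 -2.103 2.983
v -1.609 -1.709 1.29
v -2.045 -1.656 1.414
v -2.424 -1.851 1.577
v -2.626 -2.232 1.728
v -2.586 -2.678 1.818
v -2.317 -3.047 1.819
v -1.905 -3.222 1.731
v -1.481 -3.148 1.581
v -1.178 -2.848 1.418
v -1.094 -2.417 1.292
v 1.719 -3.023 2.042
v 2.094 -2.417 2.427
v 1.481 -3.917 3.678
v 1.481 -2.329 2.386
v 1.008 -2.648 2.143
v 0.951 -3.186 1.841
v 1.344 -3.629 1.656
v 1.957 -3.716 1.697
v 2.43 -3.398 1.94
v 2.486 -2.86 2.243
f 2 1 4
f 2 4 3
f 4 1 5
f 4 5 3
f 5 1 6
f 5 6 3
f 6 1 7
f 6 7 3
f 7 1 8
f 7 8 3
f 8 1 9
f 8 9 3
f 9 1 10
f 9 10 3
f 10 1 11
f 10 11 3
f 11 1 12
f 11 12 3
f 12 1 13
f 12 13 3
f 13 1 14
f 13 14 3
f 14 1 2
f 14 2 3
f 15 26 20
f 15 20 16
f 15 16 22
f 15 22 25
f 15 25 26
f 16 20 24
f 20 26 19
f 26 25 17
f 25 22 21
f 22 16 23
f 18 24 19
f 18 19 17
f 18 17 21
f 18 21 23
f 18 23 24
f 19 24 20
f 17 19 26
f 21 17 25
f 23 21 22
f 24 23 16
f 28 27 31
f 28 31 29
f 29 31 32
f 29 32 30
f 31 27 33
f 31 33 32
f 32 33 34
f 32 34 30
f 33 27 35
f 33 35 34
f 34 35 36
f 34 36 30
f 35 27 37
f 35 37 36
f 36 37 38
f 36 38 30
f 37 27 39
f 37 39 38
f 38 39 40
f 38 40 30
f 39 27 41
f 39 41 40
f 40 41 42
f 40 42 30
f 41 27 43
f 41 43 42
f 42 43 44
f 42 44 30
f 43 27 45
f 43 45 44
f 44 45 46
f 44 46 30
f 45 27 28
f 45 28 46
f 46 28 29
f 46 29 30
f 48 47 50
f 48 50 49
f 50 47 51
f 50 51 49
f 51 47 52
f 51 52 49
f 52 47 53
f 52 53 49
f 53 47 54
f 53 54 49
f 54 47 55
f 54 55 49
f 55 47 56
f 55 56 49
f 56 47 57
f 56 57 49
f 57 47 58
f 57 58 49
f 58 47 59
f 58 59 49
f 59 47 48
f 59 48 49
f 61 60 63
f 61 63 62
f 63 60 64
f 63 64 62
f 64 60 65
f 64 65 62
f 65 60 66
f 65 66 62
f 66 60 67
f 66 67 62
f 67 60 68
f 67 68 62
f 68 60 69
f 68 69 62
f 69 60 61
f 69 61 62



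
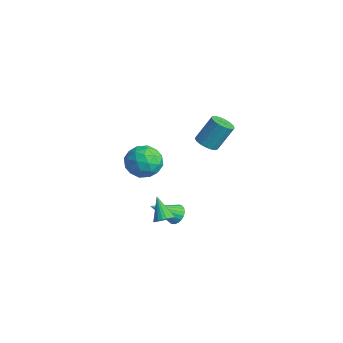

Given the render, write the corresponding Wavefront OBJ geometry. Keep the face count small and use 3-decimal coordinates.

v -0.233 2.559 -3.956
v 0.254 2.834 -3.535
v -0.407 0.981 -2.724
v 0.009 2.947 -3.425
v -0.278 2.992 -3.407
v -0.557 2.963 -3.484
v -0.78 2.864 -3.643
v -0.909 2.712 -3.855
v -0.92 2.534 -4.085
v -0.813 2.361 -4.293
v -0.606 2.221 -4.442
v -0.334 2.14 -4.507
v -0.045 2.132 -4.477
v 0.212 2.198 -4.357
v 0.392 2.326 -4.167
v 0.464 2.494 -3.941
v 0.415 2.674 -3.717
v 1.612 3.402 2.974
v 2.283 3.602 2.769
v 2.46 4.539 4.26
v 1.788 4.338 4.466
v 2.077 3.851 2.637
v 2.254 4.788 4.128
v 1.765 3.998 2.582
v 1.941 4.934 4.073
v 1.417 4.008 2.617
v 1.594 4.944 4.108
v 1.114 3.879 2.734
v 1.291 4.815 4.225
v 0.925 3.64 2.906
v 1.102 4.577 4.397
v 0.894 3.347 3.093
v 1.07 4.284 4.585
v 1.026 3.067 3.254
v 1.203 4.004 4.745
v 1.293 2.863 3.35
v 1.47 3.8 4.842
v 1.633 2.783 3.361
v 1.81 3.719 4.852
v 1.968 2.844 3.282
v 2.145 3.781 4.774
v 2.221 3.033 3.134
v 2.398 3.97 4.625
v 2.335 3.307 2.948
v 2.512 4.243 4.44
v 1.604 0.748 -2.439
v 2.061 0.908 -2.036
v 0.516 0.892 -1.261
v 1.989 1.141 -2.131
v 1.85 1.306 -2.28
v 1.668 1.375 -2.456
v 1.476 1.335 -2.629
v 1.305 1.194 -2.769
v 1.187 0.976 -2.852
v 1.14 0.718 -2.864
v 1.174 0.466 -2.802
v 1.282 0.262 -2.678
v 1.446 0.143 -2.512
v 1.637 0.128 -2.333
v 1.822 0.22 -2.173
v 1.97 0.404 -2.059
v 2.055 0.647 -2.01
v -1.25 2.008 -0.686
v -0.68 1.215 -0.008
v -2.92 1.485 0.108
v -2.35 0.692 0.786
v -2.201 1.855 0.978
v -1.168 2.179 0.487
v -2.432 0.521 -0.387
v -1.399 0.845 -0.878
v -1.41 0.297 0.177
v -1.267 1.121 1.02
v -2.333 1.579 -0.92
v -2.19 2.403 -0.077
v -0.818 1.657 -0.417
v -2.782 1.043 0.517
v -2.694 1.726 0.63
v -2.359 1.261 1.028
v -1.105 2.224 -0.126
v -0.77 1.758 0.273
v -1.664 2.134 0.852
v -2.83 0.942 -0.173
v -2.495 0.476 0.226
v -1.241 1.439 -0.928
v -0.906 0.974 -0.53
v -1.936 0.566 -0.752
v -0.912 0.652 0.09
v -1.894 0.345 0.557
v -1.942 0.244 -0.132
v -1.335 0.434 -0.421
v -0.828 1.137 0.586
v -1.81 0.829 1.053
v -1.722 1.513 1.166
v -1.116 1.703 0.877
v -1.258 0.597 0.695
v -1.79 1.871 -0.953
v -2.772 1.563 -0.486
v -2.484 0.997 -0.777
v -1.878 1.187 -1.066
v -1.706 2.355 -0.457
v -2.688 2.048 0.01
v -2.265 2.266 0.521
v -1.658 2.456 0.232
v -2.342 2.103 -0.595
f 2 1 4
f 2 4 3
f 4 1 5
f 4 5 3
f 5 1 6
f 5 6 3
f 6 1 7
f 6 7 3
f 7 1 8
f 7 8 3
f 8 1 9
f 8 9 3
f 9 1 10
f 9 10 3
f 10 1 11
f 10 11 3
f 11 1 12
f 11 12 3
f 12 1 13
f 12 13 3
f 13 1 14
f 13 14 3
f 14 1 15
f 14 15 3
f 15 1 16
f 15 16 3
f 16 1 17
f 16 17 3
f 17 1 2
f 17 2 3
f 19 18 22
f 19 22 20
f 20 22 23
f 20 23 21
f 22 18 24
f 22 24 23
f 23 24 25
f 23 25 21
f 24 18 26
f 24 26 25
f 25 26 27
f 25 27 21
f 26 18 28
f 26 28 27
f 27 28 29
f 27 29 21
f 28 18 30
f 28 30 29
f 29 30 31
f 29 31 21
f 30 18 32
f 30 32 31
f 31 32 33
f 31 33 21
f 32 18 34
f 32 34 33
f 33 34 35
f 33 35 21
f 34 18 36
f 34 36 35
f 35 36 37
f 35 37 21
f 36 18 38
f 36 38 37
f 37 38 39
f 37 39 21
f 38 18 40
f 38 40 39
f 39 40 41
f 39 41 21
f 40 18 42
f 40 42 41
f 41 42 43
f 41 43 21
f 42 18 44
f 42 44 43
f 43 44 45
f 43 45 21
f 44 18 19
f 44 19 45
f 45 19 20
f 45 20 21
f 47 46 49
f 47 49 48
f 49 46 50
f 49 50 48
f 50 46 51
f 50 51 48
f 51 46 52
f 51 52 48
f 52 46 53
f 52 53 48
f 53 46 54
f 53 54 48
f 54 46 55
f 54 55 48
f 55 46 56
f 55 56 48
f 56 46 57
f 56 57 48
f 57 46 58
f 57 58 48
f 58 46 59
f 58 59 48
f 59 46 60
f 59 60 48
f 60 46 61
f 60 61 48
f 61 46 62
f 61 62 48
f 62 46 47
f 62 47 48
f 63 100 79
f 100 74 103
f 79 103 68
f 100 103 79
f 63 79 75
f 79 68 80
f 75 80 64
f 79 80 75
f 63 75 84
f 75 64 85
f 84 85 70
f 75 85 84
f 63 84 96
f 84 70 99
f 96 99 73
f 84 99 96
f 63 96 100
f 96 73 104
f 100 104 74
f 96 104 100
f 64 80 91
f 80 68 94
f 91 94 72
f 80 94 91
f 68 103 81
f 103 74 102
f 81 102 67
f 103 102 81
f 74 104 101
f 104 73 97
f 101 97 65
f 104 97 101
f 73 99 98
f 99 70 86
f 98 86 69
f 99 86 98
f 70 85 90
f 85 64 87
f 90 87 71
f 85 87 90
f 66 92 78
f 92 72 93
f 78 93 67
f 92 93 78
f 66 78 76
f 78 67 77
f 76 77 65
f 78 77 76
f 66 76 83
f 76 65 82
f 83 82 69
f 76 82 83
f 66 83 88
f 83 69 89
f 88 89 71
f 83 89 88
f 66 88 92
f 88 71 95
f 92 95 72
f 88 95 92
f 67 93 81
f 93 72 94
f 81 94 68
f 93 94 81
f 65 77 101
f 77 67 102
f 101 102 74
f 77 102 101
f 69 82 98
f 82 65 97
f 98 97 73
f 82 97 98
f 71 89 90
f 89 69 86
f 90 86 70
f 89 86 90
f 72 95 91
f 95 71 87
f 91 87 64
f 95 87 91

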